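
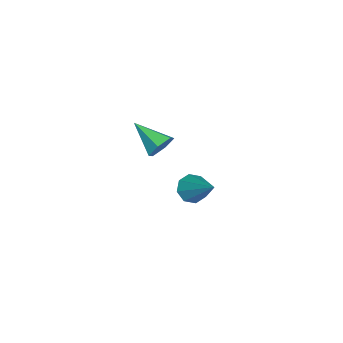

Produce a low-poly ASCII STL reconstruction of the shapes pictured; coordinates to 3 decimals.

solid 
facet normal -0.559 -0.534 -0.634
outer loop
vertex -2.099 2.032 -1.855
vertex -2.621 2.251 -1.579
vertex -2.257 2.439 -2.058
endloop
endfacet
facet normal 0.899 0.142 -0.415
outer loop
vertex -2.099 2.032 -1.855
vertex -2.257 2.439 -2.058
vertex -1.639 3.189 -0.461
endloop
endfacet
facet normal -0.560 -0.533 -0.635
outer loop
vertex -2.257 2.439 -2.058
vertex -2.621 2.251 -1.579
vertex -2.629 2.737 -1.98
endloop
endfacet
facet normal 0.466 0.718 -0.517
outer loop
vertex -2.257 2.439 -2.058
vertex -2.629 2.737 -1.98
vertex -1.639 3.189 -0.461
endloop
endfacet
facet normal -0.558 -0.534 -0.636
outer loop
vertex -2.629 2.737 -1.98
vertex -2.621 2.251 -1.579
vertex -2.996 2.749 -1.668
endloop
endfacet
facet normal -0.138 0.970 -0.199
outer loop
vertex -2.629 2.737 -1.98
vertex -2.996 2.749 -1.668
vertex -1.639 3.189 -0.461
endloop
endfacet
facet normal -0.558 -0.534 -0.636
outer loop
vertex -2.996 2.749 -1.668
vertex -2.621 2.251 -1.579
vertex -3.144 2.47 -1.304
endloop
endfacet
facet normal -0.556 0.753 0.351
outer loop
vertex -2.996 2.749 -1.668
vertex -3.144 2.47 -1.304
vertex -1.639 3.189 -0.461
endloop
endfacet
facet normal -0.558 -0.533 -0.637
outer loop
vertex -3.144 2.47 -1.304
vertex -2.621 2.251 -1.579
vertex -2.986 2.062 -1.101
endloop
endfacet
facet normal -0.548 0.193 0.814
outer loop
vertex -3.144 2.47 -1.304
vertex -2.986 2.062 -1.101
vertex -1.639 3.189 -0.461
endloop
endfacet
facet normal -0.557 -0.533 -0.636
outer loop
vertex -2.986 2.062 -1.101
vertex -2.621 2.251 -1.579
vertex -2.614 1.765 -1.178
endloop
endfacet
facet normal -0.116 -0.382 0.917
outer loop
vertex -2.986 2.062 -1.101
vertex -2.614 1.765 -1.178
vertex -1.639 3.189 -0.461
endloop
endfacet
facet normal -0.558 -0.533 -0.636
outer loop
vertex -2.614 1.765 -1.178
vertex -2.621 2.251 -1.579
vertex -2.246 1.752 -1.49
endloop
endfacet
facet normal 0.486 -0.635 0.600
outer loop
vertex -2.614 1.765 -1.178
vertex -2.246 1.752 -1.49
vertex -1.639 3.189 -0.461
endloop
endfacet
facet normal -0.559 -0.533 -0.634
outer loop
vertex -2.246 1.752 -1.49
vertex -2.621 2.251 -1.579
vertex -2.099 2.032 -1.855
endloop
endfacet
facet normal 0.908 -0.417 0.046
outer loop
vertex -2.246 1.752 -1.49
vertex -2.099 2.032 -1.855
vertex -1.639 3.189 -0.461
endloop
endfacet
facet normal 0.462 0.773 -0.434
outer loop
vertex 0.646 1.62 3.532
vertex 0.204 1.666 3.144
vertex 0.183 1.964 3.652
endloop
endfacet
facet normal 0.223 -0.040 0.974
outer loop
vertex 0.646 1.62 3.532
vertex 0.183 1.964 3.652
vertex -0.424 0.614 3.736
endloop
endfacet
facet normal 0.461 0.774 -0.435
outer loop
vertex 0.183 1.964 3.652
vertex 0.204 1.666 3.144
vertex -0.26 2.01 3.264
endloop
endfacet
facet normal -0.606 0.318 0.729
outer loop
vertex 0.183 1.964 3.652
vertex -0.26 2.01 3.264
vertex -0.424 0.614 3.736
endloop
endfacet
facet normal 0.460 0.773 -0.436
outer loop
vertex -0.26 2.01 3.264
vertex 0.204 1.666 3.144
vertex -0.239 1.711 2.756
endloop
endfacet
facet normal -0.992 0.086 -0.091
outer loop
vertex -0.26 2.01 3.264
vertex -0.239 1.711 2.756
vertex -0.424 0.614 3.736
endloop
endfacet
facet normal 0.460 0.773 -0.436
outer loop
vertex -0.239 1.711 2.756
vertex 0.204 1.666 3.144
vertex 0.225 1.367 2.636
endloop
endfacet
facet normal -0.547 -0.505 -0.668
outer loop
vertex -0.239 1.711 2.756
vertex 0.225 1.367 2.636
vertex -0.424 0.614 3.736
endloop
endfacet
facet normal 0.462 0.773 -0.436
outer loop
vertex 0.225 1.367 2.636
vertex 0.204 1.666 3.144
vertex 0.667 1.321 3.023
endloop
endfacet
facet normal 0.281 -0.861 -0.424
outer loop
vertex 0.225 1.367 2.636
vertex 0.667 1.321 3.023
vertex -0.424 0.614 3.736
endloop
endfacet
facet normal 0.462 0.773 -0.435
outer loop
vertex 0.667 1.321 3.023
vertex 0.204 1.666 3.144
vertex 0.646 1.62 3.532
endloop
endfacet
facet normal 0.668 -0.630 0.397
outer loop
vertex 0.667 1.321 3.023
vertex 0.646 1.62 3.532
vertex -0.424 0.614 3.736
endloop
endfacet

endsolid


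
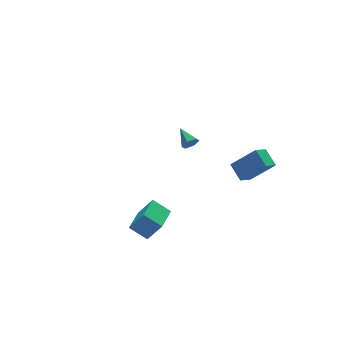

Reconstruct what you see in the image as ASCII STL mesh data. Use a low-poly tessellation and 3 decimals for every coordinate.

solid 
facet normal -0.724 -0.683 0.098
outer loop
vertex -2.293 -2.107 0.838
vertex -2.916 -1.627 -0.416
vertex -1.631 -2.899 0.205
endloop
endfacet
facet normal 0.421 -0.325 0.847
outer loop
vertex -0.524 -1.853 0.056
vertex -2.293 -2.107 0.838
vertex -1.631 -2.899 0.205
endloop
endfacet
facet normal -0.724 -0.683 0.097
outer loop
vertex -1.631 -2.899 0.205
vertex -2.916 -1.627 -0.416
vertex -2.254 -2.418 -1.048
endloop
endfacet
facet normal 0.547 -0.654 -0.523
outer loop
vertex -2.254 -2.418 -1.048
vertex -0.524 -1.853 0.056
vertex -1.631 -2.899 0.205
endloop
endfacet
facet normal -0.547 0.654 0.522
outer loop
vertex -2.293 -2.107 0.838
vertex -1.809 -0.581 -0.565
vertex -2.916 -1.627 -0.416
endloop
endfacet
facet normal 0.421 -0.324 0.847
outer loop
vertex -1.186 -1.062 0.688
vertex -2.293 -2.107 0.838
vertex -0.524 -1.853 0.056
endloop
endfacet
facet normal -0.547 0.654 0.523
outer loop
vertex -1.186 -1.062 0.688
vertex -1.809 -0.581 -0.565
vertex -2.293 -2.107 0.838
endloop
endfacet
facet normal -0.421 0.325 -0.847
outer loop
vertex -2.916 -1.627 -0.416
vertex -1.809 -0.581 -0.565
vertex -2.254 -2.418 -1.048
endloop
endfacet
facet normal 0.547 -0.654 -0.522
outer loop
vertex -1.147 -1.373 -1.198
vertex -0.524 -1.853 0.056
vertex -2.254 -2.418 -1.048
endloop
endfacet
facet normal -0.421 0.325 -0.847
outer loop
vertex -2.254 -2.418 -1.048
vertex -1.809 -0.581 -0.565
vertex -1.147 -1.373 -1.198
endloop
endfacet
facet normal 0.723 0.684 -0.098
outer loop
vertex -1.147 -1.373 -1.198
vertex -1.186 -1.062 0.688
vertex -0.524 -1.853 0.056
endloop
endfacet
facet normal 0.724 0.683 -0.098
outer loop
vertex -1.809 -0.581 -0.565
vertex -1.186 -1.062 0.688
vertex -1.147 -1.373 -1.198
endloop
endfacet
facet normal 0.010 -0.937 -0.350
outer loop
vertex 3.816 3.336 -0.507
vertex 3.506 3.17 -0.071
vertex 3.257 3.343 -0.541
endloop
endfacet
facet normal 0.054 0.663 -0.746
outer loop
vertex 3.816 3.336 -0.507
vertex 3.257 3.343 -0.541
vertex 3.494 4.35 0.371
endloop
endfacet
facet normal 0.010 -0.937 -0.350
outer loop
vertex 3.257 3.343 -0.541
vertex 3.506 3.17 -0.071
vertex 2.947 3.177 -0.105
endloop
endfacet
facet normal -0.781 0.510 -0.361
outer loop
vertex 3.257 3.343 -0.541
vertex 2.947 3.177 -0.105
vertex 3.494 4.35 0.371
endloop
endfacet
facet normal 0.010 -0.936 -0.351
outer loop
vertex 2.947 3.177 -0.105
vertex 3.506 3.17 -0.071
vertex 3.197 3.003 0.366
endloop
endfacet
facet normal -0.839 0.183 0.513
outer loop
vertex 2.947 3.177 -0.105
vertex 3.197 3.003 0.366
vertex 3.494 4.35 0.371
endloop
endfacet
facet normal 0.011 -0.937 -0.350
outer loop
vertex 3.197 3.003 0.366
vertex 3.506 3.17 -0.071
vertex 3.756 2.997 0.4
endloop
endfacet
facet normal -0.061 0.010 0.998
outer loop
vertex 3.197 3.003 0.366
vertex 3.756 2.997 0.4
vertex 3.494 4.35 0.371
endloop
endfacet
facet normal 0.010 -0.937 -0.349
outer loop
vertex 3.756 2.997 0.4
vertex 3.506 3.17 -0.071
vertex 4.065 3.163 -0.037
endloop
endfacet
facet normal 0.775 0.163 0.610
outer loop
vertex 3.756 2.997 0.4
vertex 4.065 3.163 -0.037
vertex 3.494 4.35 0.371
endloop
endfacet
facet normal 0.010 -0.937 -0.350
outer loop
vertex 4.065 3.163 -0.037
vertex 3.506 3.17 -0.071
vertex 3.816 3.336 -0.507
endloop
endfacet
facet normal 0.832 0.490 -0.261
outer loop
vertex 4.065 3.163 -0.037
vertex 3.816 3.336 -0.507
vertex 3.494 4.35 0.371
endloop
endfacet
facet normal -0.765 -0.315 0.562
outer loop
vertex 3.558 -4.638 4.461
vertex 3.534 -3.639 4.988
vertex 2.412 -4.024 3.245
endloop
endfacet
facet normal 0.021 -0.884 -0.466
outer loop
vertex 3.246 -3.681 2.632
vertex 3.558 -4.638 4.461
vertex 2.412 -4.024 3.245
endloop
endfacet
facet normal -0.765 -0.315 0.562
outer loop
vertex 2.412 -4.024 3.245
vertex 3.534 -3.639 4.988
vertex 2.388 -3.025 3.772
endloop
endfacet
facet normal -0.644 0.345 -0.683
outer loop
vertex 2.388 -3.025 3.772
vertex 3.246 -3.681 2.632
vertex 2.412 -4.024 3.245
endloop
endfacet
facet normal 0.644 -0.345 0.683
outer loop
vertex 3.558 -4.638 4.461
vertex 4.368 -3.296 4.375
vertex 3.534 -3.639 4.988
endloop
endfacet
facet normal 0.021 -0.884 -0.466
outer loop
vertex 4.392 -4.295 3.848
vertex 3.558 -4.638 4.461
vertex 3.246 -3.681 2.632
endloop
endfacet
facet normal 0.644 -0.345 0.683
outer loop
vertex 4.392 -4.295 3.848
vertex 4.368 -3.296 4.375
vertex 3.558 -4.638 4.461
endloop
endfacet
facet normal -0.021 0.884 0.466
outer loop
vertex 3.534 -3.639 4.988
vertex 4.368 -3.296 4.375
vertex 2.388 -3.025 3.772
endloop
endfacet
facet normal -0.644 0.345 -0.683
outer loop
vertex 3.222 -2.682 3.159
vertex 3.246 -3.681 2.632
vertex 2.388 -3.025 3.772
endloop
endfacet
facet normal -0.021 0.884 0.466
outer loop
vertex 2.388 -3.025 3.772
vertex 4.368 -3.296 4.375
vertex 3.222 -2.682 3.159
endloop
endfacet
facet normal 0.765 0.315 -0.562
outer loop
vertex 3.222 -2.682 3.159
vertex 4.392 -4.295 3.848
vertex 3.246 -3.681 2.632
endloop
endfacet
facet normal 0.765 0.315 -0.562
outer loop
vertex 4.368 -3.296 4.375
vertex 4.392 -4.295 3.848
vertex 3.222 -2.682 3.159
endloop
endfacet

endsolid


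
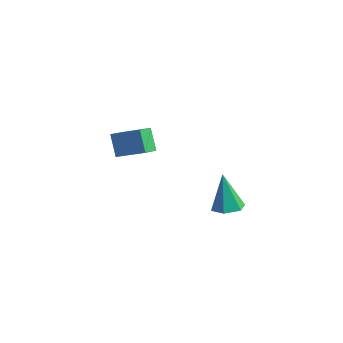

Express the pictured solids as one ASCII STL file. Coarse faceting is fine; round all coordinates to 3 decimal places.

solid 
facet normal -0.501 0.175 0.847
outer loop
vertex -3.219 -3.891 2.454
vertex -1.893 -3.319 3.12
vertex -3.413 -3.121 2.18
endloop
endfacet
facet normal -0.834 -0.359 -0.418
outer loop
vertex -2.787 -3.341 1.12
vertex -3.219 -3.891 2.454
vertex -3.413 -3.121 2.18
endloop
endfacet
facet normal -0.501 0.176 0.847
outer loop
vertex -3.413 -3.121 2.18
vertex -1.893 -3.319 3.12
vertex -2.087 -2.549 2.845
endloop
endfacet
facet normal -0.231 0.916 -0.327
outer loop
vertex -2.087 -2.549 2.845
vertex -2.787 -3.341 1.12
vertex -3.413 -3.121 2.18
endloop
endfacet
facet normal 0.231 -0.916 0.327
outer loop
vertex -3.219 -3.891 2.454
vertex -1.267 -3.539 2.06
vertex -1.893 -3.319 3.12
endloop
endfacet
facet normal -0.834 -0.360 -0.418
outer loop
vertex -2.593 -4.111 1.395
vertex -3.219 -3.891 2.454
vertex -2.787 -3.341 1.12
endloop
endfacet
facet normal 0.231 -0.916 0.327
outer loop
vertex -2.593 -4.111 1.395
vertex -1.267 -3.539 2.06
vertex -3.219 -3.891 2.454
endloop
endfacet
facet normal 0.834 0.359 0.418
outer loop
vertex -1.893 -3.319 3.12
vertex -1.267 -3.539 2.06
vertex -2.087 -2.549 2.845
endloop
endfacet
facet normal -0.231 0.916 -0.327
outer loop
vertex -1.461 -2.769 1.786
vertex -2.787 -3.341 1.12
vertex -2.087 -2.549 2.845
endloop
endfacet
facet normal 0.834 0.359 0.419
outer loop
vertex -2.087 -2.549 2.845
vertex -1.267 -3.539 2.06
vertex -1.461 -2.769 1.786
endloop
endfacet
facet normal 0.501 -0.176 -0.847
outer loop
vertex -1.461 -2.769 1.786
vertex -2.593 -4.111 1.395
vertex -2.787 -3.341 1.12
endloop
endfacet
facet normal 0.501 -0.175 -0.848
outer loop
vertex -1.267 -3.539 2.06
vertex -2.593 -4.111 1.395
vertex -1.461 -2.769 1.786
endloop
endfacet
facet normal 0.234 -0.035 -0.972
outer loop
vertex 3.428 -3.255 0.465
vertex 3.03 -2.643 0.347
vertex 3.748 -2.59 0.518
endloop
endfacet
facet normal 0.749 -0.402 0.527
outer loop
vertex 3.428 -3.255 0.465
vertex 3.748 -2.59 0.518
vertex 2.59 -2.577 2.173
endloop
endfacet
facet normal 0.234 -0.035 -0.972
outer loop
vertex 3.748 -2.59 0.518
vertex 3.03 -2.643 0.347
vertex 3.35 -1.977 0.4
endloop
endfacet
facet normal 0.691 0.541 0.479
outer loop
vertex 3.748 -2.59 0.518
vertex 3.35 -1.977 0.4
vertex 2.59 -2.577 2.173
endloop
endfacet
facet normal 0.234 -0.035 -0.972
outer loop
vertex 3.35 -1.977 0.4
vertex 3.03 -2.643 0.347
vertex 2.631 -2.03 0.229
endloop
endfacet
facet normal -0.134 0.955 0.266
outer loop
vertex 3.35 -1.977 0.4
vertex 2.631 -2.03 0.229
vertex 2.59 -2.577 2.173
endloop
endfacet
facet normal 0.234 -0.035 -0.972
outer loop
vertex 2.631 -2.03 0.229
vertex 3.03 -2.643 0.347
vertex 2.312 -2.696 0.176
endloop
endfacet
facet normal -0.900 0.423 0.100
outer loop
vertex 2.631 -2.03 0.229
vertex 2.312 -2.696 0.176
vertex 2.59 -2.577 2.173
endloop
endfacet
facet normal 0.234 -0.035 -0.972
outer loop
vertex 2.312 -2.696 0.176
vertex 3.03 -2.643 0.347
vertex 2.71 -3.308 0.294
endloop
endfacet
facet normal -0.842 -0.519 0.148
outer loop
vertex 2.312 -2.696 0.176
vertex 2.71 -3.308 0.294
vertex 2.59 -2.577 2.173
endloop
endfacet
facet normal 0.234 -0.035 -0.972
outer loop
vertex 2.71 -3.308 0.294
vertex 3.03 -2.643 0.347
vertex 3.428 -3.255 0.465
endloop
endfacet
facet normal -0.017 -0.932 0.362
outer loop
vertex 2.71 -3.308 0.294
vertex 3.428 -3.255 0.465
vertex 2.59 -2.577 2.173
endloop
endfacet

endsolid


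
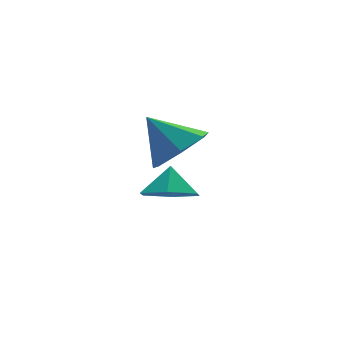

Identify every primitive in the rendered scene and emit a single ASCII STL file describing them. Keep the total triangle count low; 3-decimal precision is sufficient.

solid 
facet normal -0.281 -0.493 -0.824
outer loop
vertex -0.187 -0.712 -4.87
vertex -0.632 -1.386 -4.315
vertex -1.127 -0.597 -4.618
endloop
endfacet
facet normal 0.150 0.982 0.111
outer loop
vertex -0.187 -0.712 -4.87
vertex -1.127 -0.597 -4.618
vertex -0.328 -0.854 -3.425
endloop
endfacet
facet normal -0.281 -0.493 -0.824
outer loop
vertex -1.127 -0.597 -4.618
vertex -0.632 -1.386 -4.315
vertex -1.572 -1.271 -4.063
endloop
endfacet
facet normal -0.491 0.724 0.485
outer loop
vertex -1.127 -0.597 -4.618
vertex -1.572 -1.271 -4.063
vertex -0.328 -0.854 -3.425
endloop
endfacet
facet normal -0.281 -0.492 -0.824
outer loop
vertex -1.572 -1.271 -4.063
vertex -0.632 -1.386 -4.315
vertex -1.076 -2.061 -3.76
endloop
endfacet
facet normal -0.468 0.045 0.883
outer loop
vertex -1.572 -1.271 -4.063
vertex -1.076 -2.061 -3.76
vertex -0.328 -0.854 -3.425
endloop
endfacet
facet normal -0.280 -0.493 -0.824
outer loop
vertex -1.076 -2.061 -3.76
vertex -0.632 -1.386 -4.315
vertex -0.136 -2.175 -4.011
endloop
endfacet
facet normal 0.197 -0.374 0.907
outer loop
vertex -1.076 -2.061 -3.76
vertex -0.136 -2.175 -4.011
vertex -0.328 -0.854 -3.425
endloop
endfacet
facet normal -0.280 -0.493 -0.824
outer loop
vertex -0.136 -2.175 -4.011
vertex -0.632 -1.386 -4.315
vertex 0.309 -1.501 -4.566
endloop
endfacet
facet normal 0.838 -0.115 0.533
outer loop
vertex -0.136 -2.175 -4.011
vertex 0.309 -1.501 -4.566
vertex -0.328 -0.854 -3.425
endloop
endfacet
facet normal -0.280 -0.493 -0.824
outer loop
vertex 0.309 -1.501 -4.566
vertex -0.632 -1.386 -4.315
vertex -0.187 -0.712 -4.87
endloop
endfacet
facet normal 0.815 0.564 0.135
outer loop
vertex 0.309 -1.501 -4.566
vertex -0.187 -0.712 -4.87
vertex -0.328 -0.854 -3.425
endloop
endfacet
facet normal 0.411 -0.571 -0.711
outer loop
vertex -1.121 -4.349 -0.424
vertex -1.514 -3.73 -1.148
vertex -0.602 -3.665 -0.673
endloop
endfacet
facet normal 0.390 0.039 0.920
outer loop
vertex -1.121 -4.349 -0.424
vertex -0.602 -3.665 -0.673
vertex -2.146 -2.85 -0.052
endloop
endfacet
facet normal 0.411 -0.571 -0.711
outer loop
vertex -0.602 -3.665 -0.673
vertex -1.514 -3.73 -1.148
vertex -0.77 -3.03 -1.28
endloop
endfacet
facet normal 0.553 0.648 0.524
outer loop
vertex -0.602 -3.665 -0.673
vertex -0.77 -3.03 -1.28
vertex -2.146 -2.85 -0.052
endloop
endfacet
facet normal 0.411 -0.571 -0.711
outer loop
vertex -0.77 -3.03 -1.28
vertex -1.514 -3.73 -1.148
vertex -1.498 -2.922 -1.787
endloop
endfacet
facet normal 0.139 0.990 0.011
outer loop
vertex -0.77 -3.03 -1.28
vertex -1.498 -2.922 -1.787
vertex -2.146 -2.85 -0.052
endloop
endfacet
facet normal 0.410 -0.571 -0.712
outer loop
vertex -1.498 -2.922 -1.787
vertex -1.514 -3.73 -1.148
vertex -2.238 -3.422 -1.812
endloop
endfacet
facet normal -0.539 0.809 -0.235
outer loop
vertex -1.498 -2.922 -1.787
vertex -2.238 -3.422 -1.812
vertex -2.146 -2.85 -0.052
endloop
endfacet
facet normal 0.409 -0.571 -0.711
outer loop
vertex -2.238 -3.422 -1.812
vertex -1.514 -3.73 -1.148
vertex -2.434 -4.154 -1.337
endloop
endfacet
facet normal -0.970 0.242 -0.028
outer loop
vertex -2.238 -3.422 -1.812
vertex -2.434 -4.154 -1.337
vertex -2.146 -2.85 -0.052
endloop
endfacet
facet normal 0.410 -0.572 -0.711
outer loop
vertex -2.434 -4.154 -1.337
vertex -1.514 -3.73 -1.148
vertex -1.936 -4.566 -0.719
endloop
endfacet
facet normal -0.830 -0.287 0.478
outer loop
vertex -2.434 -4.154 -1.337
vertex -1.936 -4.566 -0.719
vertex -2.146 -2.85 -0.052
endloop
endfacet
facet normal 0.410 -0.572 -0.711
outer loop
vertex -1.936 -4.566 -0.719
vertex -1.514 -3.73 -1.148
vertex -1.121 -4.349 -0.424
endloop
endfacet
facet normal -0.225 -0.377 0.899
outer loop
vertex -1.936 -4.566 -0.719
vertex -1.121 -4.349 -0.424
vertex -2.146 -2.85 -0.052
endloop
endfacet

endsolid


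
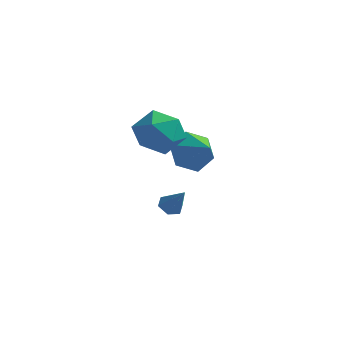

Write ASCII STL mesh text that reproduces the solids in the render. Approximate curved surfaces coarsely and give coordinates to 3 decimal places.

solid 
facet normal -0.984 0.039 -0.173
outer loop
vertex 1.904 -3.241 1.109
vertex 1.688 -3.564 2.265
vertex 1.787 -2.385 1.969
endloop
endfacet
facet normal -0.634 0.503 -0.587
outer loop
vertex 1.904 -3.241 1.109
vertex 1.787 -2.385 1.969
vertex 2.656 -2.281 1.119
endloop
endfacet
facet normal -0.162 0.137 -0.977
outer loop
vertex 1.904 -3.241 1.109
vertex 2.656 -2.281 1.119
vertex 3.093 -3.396 0.89
endloop
endfacet
facet normal -0.220 -0.552 -0.804
outer loop
vertex 1.904 -3.241 1.109
vertex 3.093 -3.396 0.89
vertex 2.495 -4.189 1.598
endloop
endfacet
facet normal -0.728 -0.613 -0.307
outer loop
vertex 1.904 -3.241 1.109
vertex 2.495 -4.189 1.598
vertex 1.688 -3.564 2.265
endloop
endfacet
facet normal -0.272 0.949 -0.162
outer loop
vertex 2.656 -2.281 1.119
vertex 1.787 -2.385 1.969
vertex 2.905 -2.011 2.282
endloop
endfacet
facet normal -0.838 0.198 0.508
outer loop
vertex 1.787 -2.385 1.969
vertex 1.688 -3.564 2.265
vertex 2.307 -2.804 2.99
endloop
endfacet
facet normal -0.425 -0.858 0.290
outer loop
vertex 1.688 -3.564 2.265
vertex 2.495 -4.189 1.598
vertex 2.744 -3.919 2.761
endloop
endfacet
facet normal 0.398 -0.760 -0.514
outer loop
vertex 2.495 -4.189 1.598
vertex 3.093 -3.396 0.89
vertex 3.613 -3.815 1.911
endloop
endfacet
facet normal 0.493 0.356 -0.794
outer loop
vertex 3.093 -3.396 0.89
vertex 2.656 -2.281 1.119
vertex 3.712 -2.636 1.615
endloop
endfacet
facet normal 0.220 0.552 0.804
outer loop
vertex 3.496 -2.959 2.771
vertex 2.905 -2.011 2.282
vertex 2.307 -2.804 2.99
endloop
endfacet
facet normal 0.162 -0.137 0.977
outer loop
vertex 3.496 -2.959 2.771
vertex 2.307 -2.804 2.99
vertex 2.744 -3.919 2.761
endloop
endfacet
facet normal 0.634 -0.503 0.587
outer loop
vertex 3.496 -2.959 2.771
vertex 2.744 -3.919 2.761
vertex 3.613 -3.815 1.911
endloop
endfacet
facet normal 0.984 -0.039 0.173
outer loop
vertex 3.496 -2.959 2.771
vertex 3.613 -3.815 1.911
vertex 3.712 -2.636 1.615
endloop
endfacet
facet normal 0.728 0.613 0.307
outer loop
vertex 3.496 -2.959 2.771
vertex 3.712 -2.636 1.615
vertex 2.905 -2.011 2.282
endloop
endfacet
facet normal -0.398 0.760 0.514
outer loop
vertex 2.307 -2.804 2.99
vertex 2.905 -2.011 2.282
vertex 1.787 -2.385 1.969
endloop
endfacet
facet normal -0.493 -0.356 0.794
outer loop
vertex 2.744 -3.919 2.761
vertex 2.307 -2.804 2.99
vertex 1.688 -3.564 2.265
endloop
endfacet
facet normal 0.272 -0.949 0.162
outer loop
vertex 3.613 -3.815 1.911
vertex 2.744 -3.919 2.761
vertex 2.495 -4.189 1.598
endloop
endfacet
facet normal 0.838 -0.198 -0.508
outer loop
vertex 3.712 -2.636 1.615
vertex 3.613 -3.815 1.911
vertex 3.093 -3.396 0.89
endloop
endfacet
facet normal 0.425 0.858 -0.290
outer loop
vertex 2.905 -2.011 2.282
vertex 3.712 -2.636 1.615
vertex 2.656 -2.281 1.119
endloop
endfacet
facet normal -0.712 0.479 -0.514
outer loop
vertex 3.734 -1.468 -0.943
vertex 3.308 -1.109 -0.018
vertex 4.065 -0.529 -0.526
endloop
endfacet
facet normal 0.909 -0.147 -0.391
outer loop
vertex 3.734 -1.468 -0.943
vertex 4.065 -0.529 -0.526
vertex 4.412 -1.851 0.778
endloop
endfacet
facet normal -0.712 0.480 -0.513
outer loop
vertex 4.065 -0.529 -0.526
vertex 3.308 -1.109 -0.018
vertex 3.64 -0.169 0.4
endloop
endfacet
facet normal 0.866 0.448 0.223
outer loop
vertex 4.065 -0.529 -0.526
vertex 3.64 -0.169 0.4
vertex 4.412 -1.851 0.778
endloop
endfacet
facet normal -0.711 0.480 -0.514
outer loop
vertex 3.64 -0.169 0.4
vertex 3.308 -1.109 -0.018
vertex 2.883 -0.749 0.907
endloop
endfacet
facet normal 0.324 0.347 0.880
outer loop
vertex 3.64 -0.169 0.4
vertex 2.883 -0.749 0.907
vertex 4.412 -1.851 0.778
endloop
endfacet
facet normal -0.712 0.479 -0.514
outer loop
vertex 2.883 -0.749 0.907
vertex 3.308 -1.109 -0.018
vertex 2.552 -1.688 0.49
endloop
endfacet
facet normal -0.173 -0.348 0.921
outer loop
vertex 2.883 -0.749 0.907
vertex 2.552 -1.688 0.49
vertex 4.412 -1.851 0.778
endloop
endfacet
facet normal -0.712 0.479 -0.514
outer loop
vertex 2.552 -1.688 0.49
vertex 3.308 -1.109 -0.018
vertex 2.977 -2.048 -0.435
endloop
endfacet
facet normal -0.130 -0.943 0.307
outer loop
vertex 2.552 -1.688 0.49
vertex 2.977 -2.048 -0.435
vertex 4.412 -1.851 0.778
endloop
endfacet
facet normal -0.712 0.479 -0.514
outer loop
vertex 2.977 -2.048 -0.435
vertex 3.308 -1.109 -0.018
vertex 3.734 -1.468 -0.943
endloop
endfacet
facet normal 0.411 -0.842 -0.349
outer loop
vertex 2.977 -2.048 -0.435
vertex 3.734 -1.468 -0.943
vertex 4.412 -1.851 0.778
endloop
endfacet
facet normal -0.559 0.204 -0.804
outer loop
vertex 2.765 -1.096 -3.896
vertex 2.288 -1.007 -3.542
vertex 2.651 -0.549 -3.678
endloop
endfacet
facet normal 0.951 0.263 -0.162
outer loop
vertex 2.765 -1.096 -3.896
vertex 2.651 -0.549 -3.678
vertex 3.072 -1.293 -2.418
endloop
endfacet
facet normal -0.559 0.204 -0.804
outer loop
vertex 2.651 -0.549 -3.678
vertex 2.288 -1.007 -3.542
vertex 2.174 -0.46 -3.324
endloop
endfacet
facet normal 0.419 0.836 0.354
outer loop
vertex 2.651 -0.549 -3.678
vertex 2.174 -0.46 -3.324
vertex 3.072 -1.293 -2.418
endloop
endfacet
facet normal -0.559 0.204 -0.804
outer loop
vertex 2.174 -0.46 -3.324
vertex 2.288 -1.007 -3.542
vertex 1.812 -0.919 -3.189
endloop
endfacet
facet normal -0.339 0.501 0.796
outer loop
vertex 2.174 -0.46 -3.324
vertex 1.812 -0.919 -3.189
vertex 3.072 -1.293 -2.418
endloop
endfacet
facet normal -0.559 0.204 -0.804
outer loop
vertex 1.812 -0.919 -3.189
vertex 2.288 -1.007 -3.542
vertex 1.926 -1.466 -3.407
endloop
endfacet
facet normal -0.562 -0.405 0.722
outer loop
vertex 1.812 -0.919 -3.189
vertex 1.926 -1.466 -3.407
vertex 3.072 -1.293 -2.418
endloop
endfacet
facet normal -0.559 0.204 -0.804
outer loop
vertex 1.926 -1.466 -3.407
vertex 2.288 -1.007 -3.542
vertex 2.403 -1.555 -3.761
endloop
endfacet
facet normal -0.030 -0.978 0.206
outer loop
vertex 1.926 -1.466 -3.407
vertex 2.403 -1.555 -3.761
vertex 3.072 -1.293 -2.418
endloop
endfacet
facet normal -0.559 0.204 -0.804
outer loop
vertex 2.403 -1.555 -3.761
vertex 2.288 -1.007 -3.542
vertex 2.765 -1.096 -3.896
endloop
endfacet
facet normal 0.728 -0.644 -0.237
outer loop
vertex 2.403 -1.555 -3.761
vertex 2.765 -1.096 -3.896
vertex 3.072 -1.293 -2.418
endloop
endfacet

endsolid


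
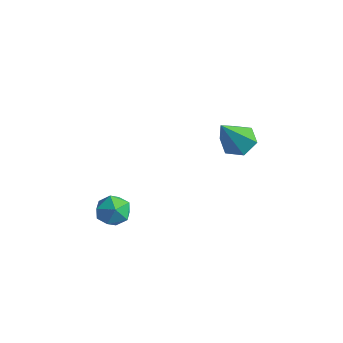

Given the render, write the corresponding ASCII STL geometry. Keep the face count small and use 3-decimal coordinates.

solid 
facet normal -0.056 0.574 -0.817
outer loop
vertex 1.331 1.246 -0.892
vertex 0.623 0.999 -1.017
vertex 0.74 1.617 -0.591
endloop
endfacet
facet normal 0.613 0.450 0.649
outer loop
vertex 1.331 1.246 -0.892
vertex 0.74 1.617 -0.591
vertex 0.737 -0.179 0.657
endloop
endfacet
facet normal -0.056 0.574 -0.817
outer loop
vertex 0.74 1.617 -0.591
vertex 0.623 0.999 -1.017
vertex 0.032 1.37 -0.716
endloop
endfacet
facet normal -0.325 0.540 0.776
outer loop
vertex 0.74 1.617 -0.591
vertex 0.032 1.37 -0.716
vertex 0.737 -0.179 0.657
endloop
endfacet
facet normal -0.055 0.575 -0.817
outer loop
vertex 0.032 1.37 -0.716
vertex 0.623 0.999 -1.017
vertex -0.085 0.752 -1.143
endloop
endfacet
facet normal -0.922 -0.086 0.377
outer loop
vertex 0.032 1.37 -0.716
vertex -0.085 0.752 -1.143
vertex 0.737 -0.179 0.657
endloop
endfacet
facet normal -0.055 0.575 -0.817
outer loop
vertex -0.085 0.752 -1.143
vertex 0.623 0.999 -1.017
vertex 0.506 0.381 -1.444
endloop
endfacet
facet normal -0.579 -0.801 -0.150
outer loop
vertex -0.085 0.752 -1.143
vertex 0.506 0.381 -1.444
vertex 0.737 -0.179 0.657
endloop
endfacet
facet normal -0.055 0.575 -0.817
outer loop
vertex 0.506 0.381 -1.444
vertex 0.623 0.999 -1.017
vertex 1.214 0.628 -1.318
endloop
endfacet
facet normal 0.360 -0.891 -0.277
outer loop
vertex 0.506 0.381 -1.444
vertex 1.214 0.628 -1.318
vertex 0.737 -0.179 0.657
endloop
endfacet
facet normal -0.056 0.574 -0.817
outer loop
vertex 1.214 0.628 -1.318
vertex 0.623 0.999 -1.017
vertex 1.331 1.246 -0.892
endloop
endfacet
facet normal 0.956 -0.265 0.122
outer loop
vertex 1.214 0.628 -1.318
vertex 1.331 1.246 -0.892
vertex 0.737 -0.179 0.657
endloop
endfacet
facet normal 0.351 0.133 0.927
outer loop
vertex -0.781 -3.497 -2.58
vertex -1.391 -3.866 -2.296
vertex -0.757 -4.257 -2.48
endloop
endfacet
facet normal 0.886 0.088 0.456
outer loop
vertex -0.781 -3.497 -2.58
vertex -0.757 -4.257 -2.48
vertex -0.461 -3.944 -3.115
endloop
endfacet
facet normal 0.796 0.604 -0.028
outer loop
vertex -0.781 -3.497 -2.58
vertex -0.461 -3.944 -3.115
vertex -0.912 -3.359 -3.323
endloop
endfacet
facet normal 0.207 0.968 0.143
outer loop
vertex -0.781 -3.497 -2.58
vertex -0.912 -3.359 -3.323
vertex -1.487 -3.311 -2.817
endloop
endfacet
facet normal -0.068 0.677 0.733
outer loop
vertex -0.781 -3.497 -2.58
vertex -1.487 -3.311 -2.817
vertex -1.391 -3.866 -2.296
endloop
endfacet
facet normal 0.832 -0.541 0.121
outer loop
vertex -0.461 -3.944 -3.115
vertex -0.757 -4.257 -2.48
vertex -0.873 -4.589 -3.163
endloop
endfacet
facet normal -0.033 -0.469 0.882
outer loop
vertex -0.757 -4.257 -2.48
vertex -1.391 -3.866 -2.296
vertex -1.448 -4.541 -2.657
endloop
endfacet
facet normal -0.711 0.412 0.570
outer loop
vertex -1.391 -3.866 -2.296
vertex -1.487 -3.311 -2.817
vertex -1.899 -3.956 -2.865
endloop
endfacet
facet normal -0.265 0.884 -0.385
outer loop
vertex -1.487 -3.311 -2.817
vertex -0.912 -3.359 -3.323
vertex -1.603 -3.643 -3.5
endloop
endfacet
facet normal 0.689 0.296 -0.662
outer loop
vertex -0.912 -3.359 -3.323
vertex -0.461 -3.944 -3.115
vertex -0.969 -4.034 -3.684
endloop
endfacet
facet normal -0.207 -0.968 -0.143
outer loop
vertex -1.579 -4.403 -3.4
vertex -0.873 -4.589 -3.163
vertex -1.448 -4.541 -2.657
endloop
endfacet
facet normal -0.796 -0.604 0.028
outer loop
vertex -1.579 -4.403 -3.4
vertex -1.448 -4.541 -2.657
vertex -1.899 -3.956 -2.865
endloop
endfacet
facet normal -0.886 -0.088 -0.456
outer loop
vertex -1.579 -4.403 -3.4
vertex -1.899 -3.956 -2.865
vertex -1.603 -3.643 -3.5
endloop
endfacet
facet normal -0.351 -0.133 -0.927
outer loop
vertex -1.579 -4.403 -3.4
vertex -1.603 -3.643 -3.5
vertex -0.969 -4.034 -3.684
endloop
endfacet
facet normal 0.068 -0.677 -0.733
outer loop
vertex -1.579 -4.403 -3.4
vertex -0.969 -4.034 -3.684
vertex -0.873 -4.589 -3.163
endloop
endfacet
facet normal 0.265 -0.884 0.385
outer loop
vertex -1.448 -4.541 -2.657
vertex -0.873 -4.589 -3.163
vertex -0.757 -4.257 -2.48
endloop
endfacet
facet normal -0.689 -0.296 0.662
outer loop
vertex -1.899 -3.956 -2.865
vertex -1.448 -4.541 -2.657
vertex -1.391 -3.866 -2.296
endloop
endfacet
facet normal -0.832 0.541 -0.121
outer loop
vertex -1.603 -3.643 -3.5
vertex -1.899 -3.956 -2.865
vertex -1.487 -3.311 -2.817
endloop
endfacet
facet normal 0.033 0.469 -0.882
outer loop
vertex -0.969 -4.034 -3.684
vertex -1.603 -3.643 -3.5
vertex -0.912 -3.359 -3.323
endloop
endfacet
facet normal 0.711 -0.412 -0.570
outer loop
vertex -0.873 -4.589 -3.163
vertex -0.969 -4.034 -3.684
vertex -0.461 -3.944 -3.115
endloop
endfacet

endsolid


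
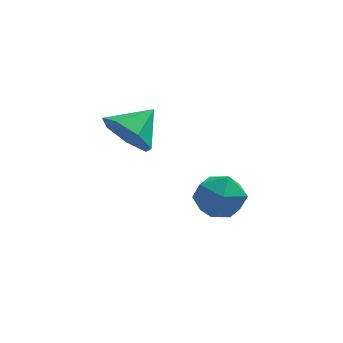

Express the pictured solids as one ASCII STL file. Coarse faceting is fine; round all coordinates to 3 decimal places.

solid 
facet normal -0.601 -0.610 -0.516
outer loop
vertex -1.074 2.692 -0.746
vertex -1.694 2.59 0.096
vertex -1.75 3.299 -0.676
endloop
endfacet
facet normal 0.582 0.696 -0.421
outer loop
vertex -1.074 2.692 -0.746
vertex -1.75 3.299 -0.676
vertex -0.846 3.45 0.824
endloop
endfacet
facet normal -0.601 -0.610 -0.517
outer loop
vertex -1.75 3.299 -0.676
vertex -1.694 2.59 0.096
vertex -2.384 3.372 -0.025
endloop
endfacet
facet normal 0.007 0.995 -0.104
outer loop
vertex -1.75 3.299 -0.676
vertex -2.384 3.372 -0.025
vertex -0.846 3.45 0.824
endloop
endfacet
facet normal -0.601 -0.610 -0.516
outer loop
vertex -2.384 3.372 -0.025
vertex -1.694 2.59 0.096
vertex -2.497 2.856 0.717
endloop
endfacet
facet normal -0.321 0.800 0.507
outer loop
vertex -2.384 3.372 -0.025
vertex -2.497 2.856 0.717
vertex -0.846 3.45 0.824
endloop
endfacet
facet normal -0.601 -0.609 -0.517
outer loop
vertex -2.497 2.856 0.717
vertex -1.694 2.59 0.096
vertex -2.006 2.139 0.991
endloop
endfacet
facet normal -0.155 0.258 0.954
outer loop
vertex -2.497 2.856 0.717
vertex -2.006 2.139 0.991
vertex -0.846 3.45 0.824
endloop
endfacet
facet normal -0.600 -0.610 -0.517
outer loop
vertex -2.006 2.139 0.991
vertex -1.694 2.59 0.096
vertex -1.279 1.762 0.592
endloop
endfacet
facet normal 0.379 -0.221 0.899
outer loop
vertex -2.006 2.139 0.991
vertex -1.279 1.762 0.592
vertex -0.846 3.45 0.824
endloop
endfacet
facet normal -0.601 -0.610 -0.516
outer loop
vertex -1.279 1.762 0.592
vertex -1.694 2.59 0.096
vertex -0.865 2.008 -0.182
endloop
endfacet
facet normal 0.881 -0.279 0.383
outer loop
vertex -1.279 1.762 0.592
vertex -0.865 2.008 -0.182
vertex -0.846 3.45 0.824
endloop
endfacet
facet normal -0.601 -0.610 -0.517
outer loop
vertex -0.865 2.008 -0.182
vertex -1.694 2.59 0.096
vertex -1.074 2.692 -0.746
endloop
endfacet
facet normal 0.971 0.129 -0.203
outer loop
vertex -0.865 2.008 -0.182
vertex -1.074 2.692 -0.746
vertex -0.846 3.45 0.824
endloop
endfacet
facet normal -0.832 0.377 0.407
outer loop
vertex 0.402 4.08 -3.795
vertex 0.646 3.637 -2.885
vertex 0.977 4.6 -3.1
endloop
endfacet
facet normal -0.589 0.801 -0.112
outer loop
vertex 0.402 4.08 -3.795
vertex 0.977 4.6 -3.1
vertex 1.222 4.639 -4.111
endloop
endfacet
facet normal -0.561 0.418 -0.715
outer loop
vertex 0.402 4.08 -3.795
vertex 1.222 4.639 -4.111
vertex 1.043 3.699 -4.521
endloop
endfacet
facet normal -0.787 -0.242 -0.568
outer loop
vertex 0.402 4.08 -3.795
vertex 1.043 3.699 -4.521
vertex 0.687 3.08 -3.764
endloop
endfacet
facet normal -0.955 -0.268 0.125
outer loop
vertex 0.402 4.08 -3.795
vertex 0.687 3.08 -3.764
vertex 0.646 3.637 -2.885
endloop
endfacet
facet normal 0.077 0.995 0.057
outer loop
vertex 1.222 4.639 -4.111
vertex 0.977 4.6 -3.1
vertex 1.973 4.54 -3.396
endloop
endfacet
facet normal -0.318 0.309 0.896
outer loop
vertex 0.977 4.6 -3.1
vertex 0.646 3.637 -2.885
vertex 1.617 3.921 -2.639
endloop
endfacet
facet normal -0.517 -0.734 0.441
outer loop
vertex 0.646 3.637 -2.885
vertex 0.687 3.08 -3.764
vertex 1.438 2.981 -3.049
endloop
endfacet
facet normal -0.244 -0.691 -0.680
outer loop
vertex 0.687 3.08 -3.764
vertex 1.043 3.699 -4.521
vertex 1.683 3.02 -4.06
endloop
endfacet
facet normal 0.122 0.377 -0.918
outer loop
vertex 1.043 3.699 -4.521
vertex 1.222 4.639 -4.111
vertex 2.014 3.983 -4.275
endloop
endfacet
facet normal 0.787 0.242 0.568
outer loop
vertex 2.258 3.54 -3.365
vertex 1.973 4.54 -3.396
vertex 1.617 3.921 -2.639
endloop
endfacet
facet normal 0.561 -0.418 0.715
outer loop
vertex 2.258 3.54 -3.365
vertex 1.617 3.921 -2.639
vertex 1.438 2.981 -3.049
endloop
endfacet
facet normal 0.589 -0.801 0.112
outer loop
vertex 2.258 3.54 -3.365
vertex 1.438 2.981 -3.049
vertex 1.683 3.02 -4.06
endloop
endfacet
facet normal 0.832 -0.377 -0.407
outer loop
vertex 2.258 3.54 -3.365
vertex 1.683 3.02 -4.06
vertex 2.014 3.983 -4.275
endloop
endfacet
facet normal 0.955 0.268 -0.125
outer loop
vertex 2.258 3.54 -3.365
vertex 2.014 3.983 -4.275
vertex 1.973 4.54 -3.396
endloop
endfacet
facet normal 0.244 0.691 0.680
outer loop
vertex 1.617 3.921 -2.639
vertex 1.973 4.54 -3.396
vertex 0.977 4.6 -3.1
endloop
endfacet
facet normal -0.122 -0.377 0.918
outer loop
vertex 1.438 2.981 -3.049
vertex 1.617 3.921 -2.639
vertex 0.646 3.637 -2.885
endloop
endfacet
facet normal -0.077 -0.995 -0.057
outer loop
vertex 1.683 3.02 -4.06
vertex 1.438 2.981 -3.049
vertex 0.687 3.08 -3.764
endloop
endfacet
facet normal 0.318 -0.309 -0.896
outer loop
vertex 2.014 3.983 -4.275
vertex 1.683 3.02 -4.06
vertex 1.043 3.699 -4.521
endloop
endfacet
facet normal 0.517 0.734 -0.441
outer loop
vertex 1.973 4.54 -3.396
vertex 2.014 3.983 -4.275
vertex 1.222 4.639 -4.111
endloop
endfacet

endsolid


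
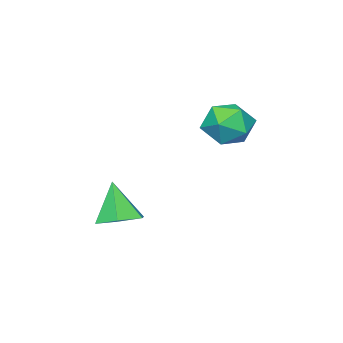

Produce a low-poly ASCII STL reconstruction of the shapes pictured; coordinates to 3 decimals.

solid 
facet normal 0.181 0.364 -0.914
outer loop
vertex 3.986 0.836 -2.789
vertex 3.395 0.371 -3.091
vertex 3.227 1.118 -2.827
endloop
endfacet
facet normal 0.195 0.627 0.754
outer loop
vertex 3.986 0.836 -2.789
vertex 3.227 1.118 -2.827
vertex 3.125 -0.171 -1.729
endloop
endfacet
facet normal 0.181 0.364 -0.914
outer loop
vertex 3.227 1.118 -2.827
vertex 3.395 0.371 -3.091
vertex 2.637 0.653 -3.129
endloop
endfacet
facet normal -0.675 0.509 0.535
outer loop
vertex 3.227 1.118 -2.827
vertex 2.637 0.653 -3.129
vertex 3.125 -0.171 -1.729
endloop
endfacet
facet normal 0.181 0.364 -0.914
outer loop
vertex 2.637 0.653 -3.129
vertex 3.395 0.371 -3.091
vertex 2.805 -0.094 -3.393
endloop
endfacet
facet normal -0.947 -0.273 0.169
outer loop
vertex 2.637 0.653 -3.129
vertex 2.805 -0.094 -3.393
vertex 3.125 -0.171 -1.729
endloop
endfacet
facet normal 0.181 0.363 -0.914
outer loop
vertex 2.805 -0.094 -3.393
vertex 3.395 0.371 -3.091
vertex 3.563 -0.377 -3.355
endloop
endfacet
facet normal -0.351 -0.936 0.024
outer loop
vertex 2.805 -0.094 -3.393
vertex 3.563 -0.377 -3.355
vertex 3.125 -0.171 -1.729
endloop
endfacet
facet normal 0.181 0.363 -0.914
outer loop
vertex 3.563 -0.377 -3.355
vertex 3.395 0.371 -3.091
vertex 4.153 0.088 -3.053
endloop
endfacet
facet normal 0.520 -0.818 0.244
outer loop
vertex 3.563 -0.377 -3.355
vertex 4.153 0.088 -3.053
vertex 3.125 -0.171 -1.729
endloop
endfacet
facet normal 0.181 0.363 -0.914
outer loop
vertex 4.153 0.088 -3.053
vertex 3.395 0.371 -3.091
vertex 3.986 0.836 -2.789
endloop
endfacet
facet normal 0.793 -0.038 0.608
outer loop
vertex 4.153 0.088 -3.053
vertex 3.986 0.836 -2.789
vertex 3.125 -0.171 -1.729
endloop
endfacet
facet normal -0.139 -0.049 0.989
outer loop
vertex -0.091 2.14 0.901
vertex -0.686 1.441 0.783
vertex 0.215 1.267 0.901
endloop
endfacet
facet normal 0.518 0.182 0.836
outer loop
vertex -0.091 2.14 0.901
vertex 0.215 1.267 0.901
vertex 0.694 1.925 0.461
endloop
endfacet
facet normal 0.458 0.773 0.439
outer loop
vertex -0.091 2.14 0.901
vertex 0.694 1.925 0.461
vertex 0.088 2.506 0.07
endloop
endfacet
facet normal -0.236 0.907 0.349
outer loop
vertex -0.091 2.14 0.901
vertex 0.088 2.506 0.07
vertex -0.764 2.207 0.27
endloop
endfacet
facet normal -0.606 0.399 0.688
outer loop
vertex -0.091 2.14 0.901
vertex -0.764 2.207 0.27
vertex -0.686 1.441 0.783
endloop
endfacet
facet normal 0.840 -0.318 0.440
outer loop
vertex 0.694 1.925 0.461
vertex 0.215 1.267 0.901
vertex 0.584 1.093 0.07
endloop
endfacet
facet normal -0.223 -0.690 0.688
outer loop
vertex 0.215 1.267 0.901
vertex -0.686 1.441 0.783
vertex -0.268 0.794 0.27
endloop
endfacet
facet normal -0.979 0.035 0.201
outer loop
vertex -0.686 1.441 0.783
vertex -0.764 2.207 0.27
vertex -0.874 1.375 -0.121
endloop
endfacet
facet normal -0.382 0.856 -0.349
outer loop
vertex -0.764 2.207 0.27
vertex 0.088 2.506 0.07
vertex -0.395 2.033 -0.561
endloop
endfacet
facet normal 0.742 0.639 -0.201
outer loop
vertex 0.088 2.506 0.07
vertex 0.694 1.925 0.461
vertex 0.506 1.859 -0.443
endloop
endfacet
facet normal 0.236 -0.907 -0.349
outer loop
vertex -0.089 1.16 -0.561
vertex 0.584 1.093 0.07
vertex -0.268 0.794 0.27
endloop
endfacet
facet normal -0.458 -0.773 -0.439
outer loop
vertex -0.089 1.16 -0.561
vertex -0.268 0.794 0.27
vertex -0.874 1.375 -0.121
endloop
endfacet
facet normal -0.518 -0.182 -0.836
outer loop
vertex -0.089 1.16 -0.561
vertex -0.874 1.375 -0.121
vertex -0.395 2.033 -0.561
endloop
endfacet
facet normal 0.139 0.049 -0.989
outer loop
vertex -0.089 1.16 -0.561
vertex -0.395 2.033 -0.561
vertex 0.506 1.859 -0.443
endloop
endfacet
facet normal 0.606 -0.399 -0.688
outer loop
vertex -0.089 1.16 -0.561
vertex 0.506 1.859 -0.443
vertex 0.584 1.093 0.07
endloop
endfacet
facet normal 0.382 -0.856 0.349
outer loop
vertex -0.268 0.794 0.27
vertex 0.584 1.093 0.07
vertex 0.215 1.267 0.901
endloop
endfacet
facet normal -0.742 -0.639 0.201
outer loop
vertex -0.874 1.375 -0.121
vertex -0.268 0.794 0.27
vertex -0.686 1.441 0.783
endloop
endfacet
facet normal -0.840 0.318 -0.440
outer loop
vertex -0.395 2.033 -0.561
vertex -0.874 1.375 -0.121
vertex -0.764 2.207 0.27
endloop
endfacet
facet normal 0.223 0.690 -0.688
outer loop
vertex 0.506 1.859 -0.443
vertex -0.395 2.033 -0.561
vertex 0.088 2.506 0.07
endloop
endfacet
facet normal 0.979 -0.035 -0.201
outer loop
vertex 0.584 1.093 0.07
vertex 0.506 1.859 -0.443
vertex 0.694 1.925 0.461
endloop
endfacet

endsolid


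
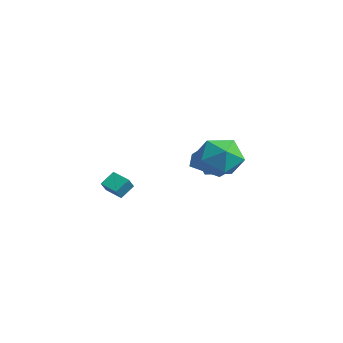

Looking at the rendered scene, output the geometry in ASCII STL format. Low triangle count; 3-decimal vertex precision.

solid 
facet normal -0.905 -0.325 0.274
outer loop
vertex -3.066 -1.685 -0.165
vertex -3.398 -1.258 -0.755
vertex -2.986 -2.357 -0.696
endloop
endfacet
facet normal 0.414 -0.534 0.738
outer loop
vertex -2.162 -2.062 -0.945
vertex -3.066 -1.685 -0.165
vertex -2.986 -2.357 -0.696
endloop
endfacet
facet normal -0.905 -0.325 0.275
outer loop
vertex -2.986 -2.357 -0.696
vertex -3.398 -1.258 -0.755
vertex -3.318 -1.93 -1.285
endloop
endfacet
facet normal 0.093 -0.781 -0.618
outer loop
vertex -3.318 -1.93 -1.285
vertex -2.162 -2.062 -0.945
vertex -2.986 -2.357 -0.696
endloop
endfacet
facet normal -0.093 0.781 0.618
outer loop
vertex -3.066 -1.685 -0.165
vertex -2.574 -0.963 -1.004
vertex -3.398 -1.258 -0.755
endloop
endfacet
facet normal 0.415 -0.533 0.738
outer loop
vertex -2.242 -1.39 -0.415
vertex -3.066 -1.685 -0.165
vertex -2.162 -2.062 -0.945
endloop
endfacet
facet normal -0.092 0.781 0.618
outer loop
vertex -2.242 -1.39 -0.415
vertex -2.574 -0.963 -1.004
vertex -3.066 -1.685 -0.165
endloop
endfacet
facet normal -0.414 0.533 -0.738
outer loop
vertex -3.398 -1.258 -0.755
vertex -2.574 -0.963 -1.004
vertex -3.318 -1.93 -1.285
endloop
endfacet
facet normal 0.092 -0.781 -0.617
outer loop
vertex -2.494 -1.635 -1.535
vertex -2.162 -2.062 -0.945
vertex -3.318 -1.93 -1.285
endloop
endfacet
facet normal -0.415 0.533 -0.737
outer loop
vertex -3.318 -1.93 -1.285
vertex -2.574 -0.963 -1.004
vertex -2.494 -1.635 -1.535
endloop
endfacet
facet normal 0.905 0.324 -0.275
outer loop
vertex -2.494 -1.635 -1.535
vertex -2.242 -1.39 -0.415
vertex -2.162 -2.062 -0.945
endloop
endfacet
facet normal 0.905 0.325 -0.275
outer loop
vertex -2.574 -0.963 -1.004
vertex -2.242 -1.39 -0.415
vertex -2.494 -1.635 -1.535
endloop
endfacet
facet normal 0.299 0.856 -0.422
outer loop
vertex -1.53 3.375 -0.813
vertex -2.074 4.005 0.079
vertex -0.91 3.658 0.199
endloop
endfacet
facet normal 0.761 0.330 -0.559
outer loop
vertex -1.53 3.375 -0.813
vertex -0.91 3.658 0.199
vertex -0.794 2.55 -0.298
endloop
endfacet
facet normal 0.408 -0.193 -0.892
outer loop
vertex -1.53 3.375 -0.813
vertex -0.794 2.55 -0.298
vertex -1.886 2.212 -0.725
endloop
endfacet
facet normal -0.272 0.010 -0.962
outer loop
vertex -1.53 3.375 -0.813
vertex -1.886 2.212 -0.725
vertex -2.676 3.111 -0.492
endloop
endfacet
facet normal -0.340 0.658 -0.672
outer loop
vertex -1.53 3.375 -0.813
vertex -2.676 3.111 -0.492
vertex -2.074 4.005 0.079
endloop
endfacet
facet normal 0.995 0.074 0.067
outer loop
vertex -0.794 2.55 -0.298
vertex -0.91 3.658 0.199
vertex -0.884 2.669 0.912
endloop
endfacet
facet normal 0.246 0.926 0.287
outer loop
vertex -0.91 3.658 0.199
vertex -2.074 4.005 0.079
vertex -1.674 3.568 1.145
endloop
endfacet
facet normal -0.787 0.605 -0.118
outer loop
vertex -2.074 4.005 0.079
vertex -2.676 3.111 -0.492
vertex -2.766 3.23 0.718
endloop
endfacet
facet normal -0.677 -0.442 -0.589
outer loop
vertex -2.676 3.111 -0.492
vertex -1.886 2.212 -0.725
vertex -2.65 2.122 0.221
endloop
endfacet
facet normal 0.424 -0.771 -0.475
outer loop
vertex -1.886 2.212 -0.725
vertex -0.794 2.55 -0.298
vertex -1.486 1.775 0.341
endloop
endfacet
facet normal 0.272 -0.010 0.962
outer loop
vertex -2.03 2.405 1.233
vertex -0.884 2.669 0.912
vertex -1.674 3.568 1.145
endloop
endfacet
facet normal -0.408 0.193 0.892
outer loop
vertex -2.03 2.405 1.233
vertex -1.674 3.568 1.145
vertex -2.766 3.23 0.718
endloop
endfacet
facet normal -0.761 -0.330 0.559
outer loop
vertex -2.03 2.405 1.233
vertex -2.766 3.23 0.718
vertex -2.65 2.122 0.221
endloop
endfacet
facet normal -0.299 -0.856 0.422
outer loop
vertex -2.03 2.405 1.233
vertex -2.65 2.122 0.221
vertex -1.486 1.775 0.341
endloop
endfacet
facet normal 0.340 -0.658 0.672
outer loop
vertex -2.03 2.405 1.233
vertex -1.486 1.775 0.341
vertex -0.884 2.669 0.912
endloop
endfacet
facet normal 0.677 0.442 0.589
outer loop
vertex -1.674 3.568 1.145
vertex -0.884 2.669 0.912
vertex -0.91 3.658 0.199
endloop
endfacet
facet normal -0.424 0.771 0.475
outer loop
vertex -2.766 3.23 0.718
vertex -1.674 3.568 1.145
vertex -2.074 4.005 0.079
endloop
endfacet
facet normal -0.995 -0.074 -0.067
outer loop
vertex -2.65 2.122 0.221
vertex -2.766 3.23 0.718
vertex -2.676 3.111 -0.492
endloop
endfacet
facet normal -0.246 -0.926 -0.287
outer loop
vertex -1.486 1.775 0.341
vertex -2.65 2.122 0.221
vertex -1.886 2.212 -0.725
endloop
endfacet
facet normal 0.787 -0.605 0.118
outer loop
vertex -0.884 2.669 0.912
vertex -1.486 1.775 0.341
vertex -0.794 2.55 -0.298
endloop
endfacet
facet normal -0.623 0.533 0.572
outer loop
vertex -4.886 3.391 -0.763
vertex -3.781 3.647 0.203
vertex -4.483 4.741 -1.582
endloop
endfacet
facet normal -0.742 -0.172 -0.648
outer loop
vertex -3.959 4.293 -2.063
vertex -4.886 3.391 -0.763
vertex -4.483 4.741 -1.582
endloop
endfacet
facet normal -0.623 0.534 0.572
outer loop
vertex -4.483 4.741 -1.582
vertex -3.781 3.647 0.203
vertex -3.377 4.997 -0.617
endloop
endfacet
facet normal 0.247 0.828 -0.503
outer loop
vertex -3.377 4.997 -0.617
vertex -3.959 4.293 -2.063
vertex -4.483 4.741 -1.582
endloop
endfacet
facet normal -0.247 -0.829 0.502
outer loop
vertex -4.886 3.391 -0.763
vertex -3.257 3.199 -0.278
vertex -3.781 3.647 0.203
endloop
endfacet
facet normal -0.742 -0.172 -0.648
outer loop
vertex -4.363 2.943 -1.243
vertex -4.886 3.391 -0.763
vertex -3.959 4.293 -2.063
endloop
endfacet
facet normal -0.247 -0.828 0.503
outer loop
vertex -4.363 2.943 -1.243
vertex -3.257 3.199 -0.278
vertex -4.886 3.391 -0.763
endloop
endfacet
facet normal 0.742 0.172 0.648
outer loop
vertex -3.781 3.647 0.203
vertex -3.257 3.199 -0.278
vertex -3.377 4.997 -0.617
endloop
endfacet
facet normal 0.248 0.828 -0.503
outer loop
vertex -2.854 4.549 -1.097
vertex -3.959 4.293 -2.063
vertex -3.377 4.997 -0.617
endloop
endfacet
facet normal 0.742 0.172 0.648
outer loop
vertex -3.377 4.997 -0.617
vertex -3.257 3.199 -0.278
vertex -2.854 4.549 -1.097
endloop
endfacet
facet normal 0.623 -0.534 -0.572
outer loop
vertex -2.854 4.549 -1.097
vertex -4.363 2.943 -1.243
vertex -3.959 4.293 -2.063
endloop
endfacet
facet normal 0.623 -0.533 -0.572
outer loop
vertex -3.257 3.199 -0.278
vertex -4.363 2.943 -1.243
vertex -2.854 4.549 -1.097
endloop
endfacet

endsolid


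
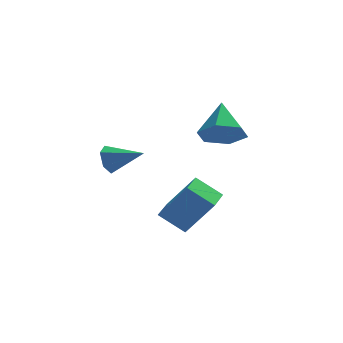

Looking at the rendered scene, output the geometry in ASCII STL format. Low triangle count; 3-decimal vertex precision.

solid 
facet normal -0.023 -0.783 -0.622
outer loop
vertex 3.92 0.745 -0.712
vertex 3.228 1.232 -1.299
vertex 4.234 1.349 -1.484
endloop
endfacet
facet normal 0.869 0.151 0.472
outer loop
vertex 3.92 0.745 -0.712
vertex 4.234 1.349 -1.484
vertex 3.272 2.688 -0.141
endloop
endfacet
facet normal -0.024 -0.782 -0.623
outer loop
vertex 4.234 1.349 -1.484
vertex 3.228 1.232 -1.299
vertex 3.542 1.837 -2.071
endloop
endfacet
facet normal 0.678 0.703 -0.215
outer loop
vertex 4.234 1.349 -1.484
vertex 3.542 1.837 -2.071
vertex 3.272 2.688 -0.141
endloop
endfacet
facet normal -0.024 -0.782 -0.623
outer loop
vertex 3.542 1.837 -2.071
vertex 3.228 1.232 -1.299
vertex 2.536 1.72 -1.885
endloop
endfacet
facet normal -0.181 0.890 -0.418
outer loop
vertex 3.542 1.837 -2.071
vertex 2.536 1.72 -1.885
vertex 3.272 2.688 -0.141
endloop
endfacet
facet normal -0.024 -0.782 -0.623
outer loop
vertex 2.536 1.72 -1.885
vertex 3.228 1.232 -1.299
vertex 2.221 1.115 -1.113
endloop
endfacet
facet normal -0.848 0.526 0.066
outer loop
vertex 2.536 1.72 -1.885
vertex 2.221 1.115 -1.113
vertex 3.272 2.688 -0.141
endloop
endfacet
facet normal -0.024 -0.783 -0.622
outer loop
vertex 2.221 1.115 -1.113
vertex 3.228 1.232 -1.299
vertex 2.913 0.628 -0.526
endloop
endfacet
facet normal -0.657 -0.026 0.753
outer loop
vertex 2.221 1.115 -1.113
vertex 2.913 0.628 -0.526
vertex 3.272 2.688 -0.141
endloop
endfacet
facet normal -0.024 -0.783 -0.622
outer loop
vertex 2.913 0.628 -0.526
vertex 3.228 1.232 -1.299
vertex 3.92 0.745 -0.712
endloop
endfacet
facet normal 0.201 -0.214 0.956
outer loop
vertex 2.913 0.628 -0.526
vertex 3.92 0.745 -0.712
vertex 3.272 2.688 -0.141
endloop
endfacet
facet normal -0.770 0.254 0.585
outer loop
vertex 1.655 -3.38 -2.011
vertex 2.027 -2.177 -2.044
vertex 0.592 -3.092 -3.535
endloop
endfacet
facet normal -0.296 -0.955 0.026
outer loop
vertex 1.593 -3.423 -4.296
vertex 1.655 -3.38 -2.011
vertex 0.592 -3.092 -3.535
endloop
endfacet
facet normal -0.770 0.254 0.585
outer loop
vertex 0.592 -3.092 -3.535
vertex 2.027 -2.177 -2.044
vertex 0.964 -1.889 -3.568
endloop
endfacet
facet normal -0.566 0.153 -0.810
outer loop
vertex 0.964 -1.889 -3.568
vertex 1.593 -3.423 -4.296
vertex 0.592 -3.092 -3.535
endloop
endfacet
facet normal 0.566 -0.153 0.810
outer loop
vertex 1.655 -3.38 -2.011
vertex 3.028 -2.508 -2.805
vertex 2.027 -2.177 -2.044
endloop
endfacet
facet normal -0.296 -0.955 0.026
outer loop
vertex 2.656 -3.711 -2.772
vertex 1.655 -3.38 -2.011
vertex 1.593 -3.423 -4.296
endloop
endfacet
facet normal 0.566 -0.153 0.810
outer loop
vertex 2.656 -3.711 -2.772
vertex 3.028 -2.508 -2.805
vertex 1.655 -3.38 -2.011
endloop
endfacet
facet normal 0.296 0.955 -0.026
outer loop
vertex 2.027 -2.177 -2.044
vertex 3.028 -2.508 -2.805
vertex 0.964 -1.889 -3.568
endloop
endfacet
facet normal -0.566 0.153 -0.810
outer loop
vertex 1.965 -2.22 -4.329
vertex 1.593 -3.423 -4.296
vertex 0.964 -1.889 -3.568
endloop
endfacet
facet normal 0.296 0.955 -0.026
outer loop
vertex 0.964 -1.889 -3.568
vertex 3.028 -2.508 -2.805
vertex 1.965 -2.22 -4.329
endloop
endfacet
facet normal 0.770 -0.254 -0.585
outer loop
vertex 1.965 -2.22 -4.329
vertex 2.656 -3.711 -2.772
vertex 1.593 -3.423 -4.296
endloop
endfacet
facet normal 0.770 -0.254 -0.585
outer loop
vertex 3.028 -2.508 -2.805
vertex 2.656 -3.711 -2.772
vertex 1.965 -2.22 -4.329
endloop
endfacet
facet normal -0.903 0.271 -0.333
outer loop
vertex -0.942 -0.921 -1.99
vertex -1.233 -1.248 -1.468
vertex -1.059 -0.593 -1.406
endloop
endfacet
facet normal 0.698 0.675 -0.239
outer loop
vertex -0.942 -0.921 -1.99
vertex -1.059 -0.593 -1.406
vertex 0.113 -1.652 -0.972
endloop
endfacet
facet normal -0.903 0.271 -0.334
outer loop
vertex -1.059 -0.593 -1.406
vertex -1.233 -1.248 -1.468
vertex -1.35 -0.919 -0.885
endloop
endfacet
facet normal 0.376 0.676 0.633
outer loop
vertex -1.059 -0.593 -1.406
vertex -1.35 -0.919 -0.885
vertex 0.113 -1.652 -0.972
endloop
endfacet
facet normal -0.903 0.270 -0.334
outer loop
vertex -1.35 -0.919 -0.885
vertex -1.233 -1.248 -1.468
vertex -1.523 -1.574 -0.947
endloop
endfacet
facet normal 0.011 -0.097 0.995
outer loop
vertex -1.35 -0.919 -0.885
vertex -1.523 -1.574 -0.947
vertex 0.113 -1.652 -0.972
endloop
endfacet
facet normal -0.903 0.271 -0.333
outer loop
vertex -1.523 -1.574 -0.947
vertex -1.233 -1.248 -1.468
vertex -1.406 -1.902 -1.531
endloop
endfacet
facet normal -0.034 -0.874 0.484
outer loop
vertex -1.523 -1.574 -0.947
vertex -1.406 -1.902 -1.531
vertex 0.113 -1.652 -0.972
endloop
endfacet
facet normal -0.903 0.271 -0.333
outer loop
vertex -1.406 -1.902 -1.531
vertex -1.233 -1.248 -1.468
vertex -1.116 -1.576 -2.052
endloop
endfacet
facet normal 0.287 -0.876 -0.388
outer loop
vertex -1.406 -1.902 -1.531
vertex -1.116 -1.576 -2.052
vertex 0.113 -1.652 -0.972
endloop
endfacet
facet normal -0.903 0.271 -0.333
outer loop
vertex -1.116 -1.576 -2.052
vertex -1.233 -1.248 -1.468
vertex -0.942 -0.921 -1.99
endloop
endfacet
facet normal 0.653 -0.102 -0.750
outer loop
vertex -1.116 -1.576 -2.052
vertex -0.942 -0.921 -1.99
vertex 0.113 -1.652 -0.972
endloop
endfacet

endsolid


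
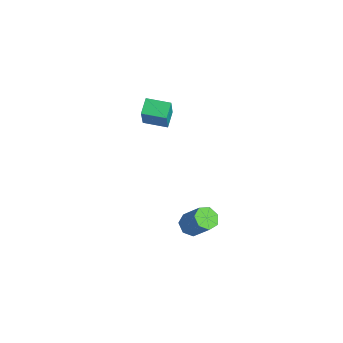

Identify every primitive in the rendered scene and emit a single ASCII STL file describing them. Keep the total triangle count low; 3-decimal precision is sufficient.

solid 
facet normal -0.445 0.274 -0.853
outer loop
vertex -4.32 -1.721 1.717
vertex -3.549 -0.821 1.604
vertex -3.763 -2.256 1.255
endloop
endfacet
facet normal -0.647 -0.756 0.095
outer loop
vertex -3.011 -2.719 2.696
vertex -4.32 -1.721 1.717
vertex -3.763 -2.256 1.255
endloop
endfacet
facet normal -0.445 0.274 -0.853
outer loop
vertex -3.763 -2.256 1.255
vertex -3.549 -0.821 1.604
vertex -2.992 -1.356 1.142
endloop
endfacet
facet normal 0.619 -0.594 -0.514
outer loop
vertex -2.992 -1.356 1.142
vertex -3.011 -2.719 2.696
vertex -3.763 -2.256 1.255
endloop
endfacet
facet normal -0.619 0.594 0.514
outer loop
vertex -4.32 -1.721 1.717
vertex -2.797 -1.284 3.045
vertex -3.549 -0.821 1.604
endloop
endfacet
facet normal -0.647 -0.756 0.095
outer loop
vertex -3.568 -2.184 3.158
vertex -4.32 -1.721 1.717
vertex -3.011 -2.719 2.696
endloop
endfacet
facet normal -0.619 0.594 0.514
outer loop
vertex -3.568 -2.184 3.158
vertex -2.797 -1.284 3.045
vertex -4.32 -1.721 1.717
endloop
endfacet
facet normal 0.647 0.756 -0.095
outer loop
vertex -3.549 -0.821 1.604
vertex -2.797 -1.284 3.045
vertex -2.992 -1.356 1.142
endloop
endfacet
facet normal 0.619 -0.594 -0.514
outer loop
vertex -2.24 -1.819 2.583
vertex -3.011 -2.719 2.696
vertex -2.992 -1.356 1.142
endloop
endfacet
facet normal 0.647 0.756 -0.095
outer loop
vertex -2.992 -1.356 1.142
vertex -2.797 -1.284 3.045
vertex -2.24 -1.819 2.583
endloop
endfacet
facet normal 0.445 -0.274 0.853
outer loop
vertex -2.24 -1.819 2.583
vertex -3.568 -2.184 3.158
vertex -3.011 -2.719 2.696
endloop
endfacet
facet normal 0.445 -0.274 0.853
outer loop
vertex -2.797 -1.284 3.045
vertex -3.568 -2.184 3.158
vertex -2.24 -1.819 2.583
endloop
endfacet
facet normal -0.604 -0.227 -0.764
outer loop
vertex -0.245 -1.049 -4.538
vertex -0.59 -1.44 -4.149
vertex -0.677 -0.807 -4.268
endloop
endfacet
facet normal 0.219 0.874 -0.433
outer loop
vertex -0.245 -1.049 -4.538
vertex -0.677 -0.807 -4.268
vertex 0.654 -0.71 -3.4
endloop
endfacet
facet normal 0.219 0.874 -0.433
outer loop
vertex 0.654 -0.71 -3.4
vertex -0.677 -0.807 -4.268
vertex 0.222 -0.468 -3.13
endloop
endfacet
facet normal 0.605 0.228 0.763
outer loop
vertex 0.654 -0.71 -3.4
vertex 0.222 -0.468 -3.13
vertex 0.31 -1.1 -3.011
endloop
endfacet
facet normal -0.603 -0.227 -0.765
outer loop
vertex -0.677 -0.807 -4.268
vertex -0.59 -1.44 -4.149
vertex -1.044 -1.041 -3.909
endloop
endfacet
facet normal -0.462 0.881 0.102
outer loop
vertex -0.677 -0.807 -4.268
vertex -1.044 -1.041 -3.909
vertex 0.222 -0.468 -3.13
endloop
endfacet
facet normal -0.462 0.881 0.103
outer loop
vertex 0.222 -0.468 -3.13
vertex -1.044 -1.041 -3.909
vertex -0.144 -0.702 -2.771
endloop
endfacet
facet normal 0.604 0.228 0.764
outer loop
vertex 0.222 -0.468 -3.13
vertex -0.144 -0.702 -2.771
vertex 0.31 -1.1 -3.011
endloop
endfacet
facet normal -0.604 -0.227 -0.764
outer loop
vertex -1.044 -1.041 -3.909
vertex -0.59 -1.44 -4.149
vertex -1.068 -1.576 -3.731
endloop
endfacet
facet normal -0.796 0.223 0.563
outer loop
vertex -1.044 -1.041 -3.909
vertex -1.068 -1.576 -3.731
vertex -0.144 -0.702 -2.771
endloop
endfacet
facet normal -0.796 0.225 0.561
outer loop
vertex -0.144 -0.702 -2.771
vertex -1.068 -1.576 -3.731
vertex -0.169 -1.236 -2.592
endloop
endfacet
facet normal 0.604 0.228 0.764
outer loop
vertex -0.144 -0.702 -2.771
vertex -0.169 -1.236 -2.592
vertex 0.31 -1.1 -3.011
endloop
endfacet
facet normal -0.603 -0.229 -0.764
outer loop
vertex -1.068 -1.576 -3.731
vertex -0.59 -1.44 -4.149
vertex -0.732 -2.008 -3.867
endloop
endfacet
facet normal -0.530 -0.601 0.598
outer loop
vertex -1.068 -1.576 -3.731
vertex -0.732 -2.008 -3.867
vertex -0.169 -1.236 -2.592
endloop
endfacet
facet normal -0.530 -0.601 0.598
outer loop
vertex -0.169 -1.236 -2.592
vertex -0.732 -2.008 -3.867
vertex 0.167 -1.669 -2.729
endloop
endfacet
facet normal 0.604 0.227 0.764
outer loop
vertex -0.169 -1.236 -2.592
vertex 0.167 -1.669 -2.729
vertex 0.31 -1.1 -3.011
endloop
endfacet
facet normal -0.604 -0.228 -0.764
outer loop
vertex -0.732 -2.008 -3.867
vertex -0.59 -1.44 -4.149
vertex -0.289 -2.012 -4.216
endloop
endfacet
facet normal 0.135 -0.974 0.183
outer loop
vertex -0.732 -2.008 -3.867
vertex -0.289 -2.012 -4.216
vertex 0.167 -1.669 -2.729
endloop
endfacet
facet normal 0.135 -0.974 0.183
outer loop
vertex 0.167 -1.669 -2.729
vertex -0.289 -2.012 -4.216
vertex 0.61 -1.673 -3.078
endloop
endfacet
facet normal 0.604 0.227 0.764
outer loop
vertex 0.167 -1.669 -2.729
vertex 0.61 -1.673 -3.078
vertex 0.31 -1.1 -3.011
endloop
endfacet
facet normal -0.604 -0.228 -0.764
outer loop
vertex -0.289 -2.012 -4.216
vertex -0.59 -1.44 -4.149
vertex -0.072 -1.585 -4.515
endloop
endfacet
facet normal 0.698 -0.613 -0.369
outer loop
vertex -0.289 -2.012 -4.216
vertex -0.072 -1.585 -4.515
vertex 0.61 -1.673 -3.078
endloop
endfacet
facet normal 0.699 -0.613 -0.369
outer loop
vertex 0.61 -1.673 -3.078
vertex -0.072 -1.585 -4.515
vertex 0.827 -1.246 -3.376
endloop
endfacet
facet normal 0.604 0.227 0.764
outer loop
vertex 0.61 -1.673 -3.078
vertex 0.827 -1.246 -3.376
vertex 0.31 -1.1 -3.011
endloop
endfacet
facet normal -0.604 -0.228 -0.764
outer loop
vertex -0.072 -1.585 -4.515
vertex -0.59 -1.44 -4.149
vertex -0.245 -1.049 -4.538
endloop
endfacet
facet normal 0.736 0.210 -0.643
outer loop
vertex -0.072 -1.585 -4.515
vertex -0.245 -1.049 -4.538
vertex 0.827 -1.246 -3.376
endloop
endfacet
facet normal 0.736 0.209 -0.644
outer loop
vertex 0.827 -1.246 -3.376
vertex -0.245 -1.049 -4.538
vertex 0.654 -0.71 -3.4
endloop
endfacet
facet normal 0.604 0.229 0.764
outer loop
vertex 0.827 -1.246 -3.376
vertex 0.654 -0.71 -3.4
vertex 0.31 -1.1 -3.011
endloop
endfacet

endsolid


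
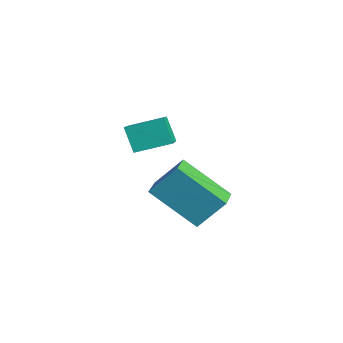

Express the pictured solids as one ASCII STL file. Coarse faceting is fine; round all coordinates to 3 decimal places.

solid 
facet normal -0.852 0.503 -0.146
outer loop
vertex -1.215 0.998 -2.837
vertex -0.959 1.667 -2.03
vertex -0.45 1.985 -3.9
endloop
endfacet
facet normal -0.237 -0.621 -0.747
outer loop
vertex 0.419 1.473 -3.75
vertex -1.215 0.998 -2.837
vertex -0.45 1.985 -3.9
endloop
endfacet
facet normal -0.852 0.502 -0.147
outer loop
vertex -0.45 1.985 -3.9
vertex -0.959 1.667 -2.03
vertex -0.194 2.655 -3.092
endloop
endfacet
facet normal 0.467 0.602 -0.647
outer loop
vertex -0.194 2.655 -3.092
vertex 0.419 1.473 -3.75
vertex -0.45 1.985 -3.9
endloop
endfacet
facet normal -0.467 -0.602 0.647
outer loop
vertex -1.215 0.998 -2.837
vertex -0.09 1.155 -1.88
vertex -0.959 1.667 -2.03
endloop
endfacet
facet normal -0.238 -0.620 -0.748
outer loop
vertex -0.346 0.485 -2.688
vertex -1.215 0.998 -2.837
vertex 0.419 1.473 -3.75
endloop
endfacet
facet normal -0.467 -0.602 0.647
outer loop
vertex -0.346 0.485 -2.688
vertex -0.09 1.155 -1.88
vertex -1.215 0.998 -2.837
endloop
endfacet
facet normal 0.237 0.621 0.748
outer loop
vertex -0.959 1.667 -2.03
vertex -0.09 1.155 -1.88
vertex -0.194 2.655 -3.092
endloop
endfacet
facet normal 0.467 0.602 -0.647
outer loop
vertex 0.675 2.142 -2.943
vertex 0.419 1.473 -3.75
vertex -0.194 2.655 -3.092
endloop
endfacet
facet normal 0.238 0.620 0.747
outer loop
vertex -0.194 2.655 -3.092
vertex -0.09 1.155 -1.88
vertex 0.675 2.142 -2.943
endloop
endfacet
facet normal 0.852 -0.503 0.146
outer loop
vertex 0.675 2.142 -2.943
vertex -0.346 0.485 -2.688
vertex 0.419 1.473 -3.75
endloop
endfacet
facet normal 0.852 -0.502 0.147
outer loop
vertex -0.09 1.155 -1.88
vertex -0.346 0.485 -2.688
vertex 0.675 2.142 -2.943
endloop
endfacet
facet normal -0.848 0.386 -0.363
outer loop
vertex -1.196 0.305 -0.708
vertex -0.909 1.199 -0.427
vertex -0.838 0.416 -1.426
endloop
endfacet
facet normal -0.293 -0.912 -0.287
outer loop
vertex 0.689 -0.279 -0.773
vertex -1.196 0.305 -0.708
vertex -0.838 0.416 -1.426
endloop
endfacet
facet normal -0.848 0.386 -0.363
outer loop
vertex -0.838 0.416 -1.426
vertex -0.909 1.199 -0.427
vertex -0.551 1.31 -1.145
endloop
endfacet
facet normal 0.442 0.137 -0.887
outer loop
vertex -0.551 1.31 -1.145
vertex 0.689 -0.279 -0.773
vertex -0.838 0.416 -1.426
endloop
endfacet
facet normal -0.442 -0.137 0.887
outer loop
vertex -1.196 0.305 -0.708
vertex 0.618 0.504 0.226
vertex -0.909 1.199 -0.427
endloop
endfacet
facet normal -0.293 -0.912 -0.287
outer loop
vertex 0.331 -0.39 -0.055
vertex -1.196 0.305 -0.708
vertex 0.689 -0.279 -0.773
endloop
endfacet
facet normal -0.442 -0.137 0.887
outer loop
vertex 0.331 -0.39 -0.055
vertex 0.618 0.504 0.226
vertex -1.196 0.305 -0.708
endloop
endfacet
facet normal 0.293 0.912 0.287
outer loop
vertex -0.909 1.199 -0.427
vertex 0.618 0.504 0.226
vertex -0.551 1.31 -1.145
endloop
endfacet
facet normal 0.442 0.137 -0.887
outer loop
vertex 0.976 0.615 -0.492
vertex 0.689 -0.279 -0.773
vertex -0.551 1.31 -1.145
endloop
endfacet
facet normal 0.293 0.912 0.287
outer loop
vertex -0.551 1.31 -1.145
vertex 0.618 0.504 0.226
vertex 0.976 0.615 -0.492
endloop
endfacet
facet normal 0.848 -0.386 0.363
outer loop
vertex 0.976 0.615 -0.492
vertex 0.331 -0.39 -0.055
vertex 0.689 -0.279 -0.773
endloop
endfacet
facet normal 0.848 -0.386 0.363
outer loop
vertex 0.618 0.504 0.226
vertex 0.331 -0.39 -0.055
vertex 0.976 0.615 -0.492
endloop
endfacet

endsolid


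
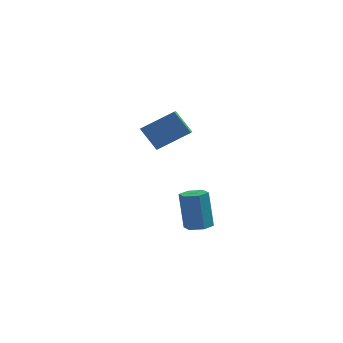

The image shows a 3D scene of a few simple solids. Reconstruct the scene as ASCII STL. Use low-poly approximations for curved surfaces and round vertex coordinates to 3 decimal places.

solid 
facet normal 0.122 -0.263 -0.957
outer loop
vertex 4.558 -4.284 -1.467
vertex 3.803 -4.195 -1.588
vertex 4.282 -3.6 -1.69
endloop
endfacet
facet normal 0.926 0.378 0.015
outer loop
vertex 4.558 -4.284 -1.467
vertex 4.282 -3.6 -1.69
vertex 4.292 -3.714 0.61
endloop
endfacet
facet normal 0.925 0.379 0.015
outer loop
vertex 4.292 -3.714 0.61
vertex 4.282 -3.6 -1.69
vertex 4.016 -3.031 0.387
endloop
endfacet
facet normal -0.124 0.262 0.957
outer loop
vertex 4.292 -3.714 0.61
vertex 4.016 -3.031 0.387
vertex 3.537 -3.625 0.488
endloop
endfacet
facet normal 0.123 -0.263 -0.957
outer loop
vertex 4.282 -3.6 -1.69
vertex 3.803 -4.195 -1.588
vertex 3.527 -3.512 -1.811
endloop
endfacet
facet normal 0.151 0.958 -0.243
outer loop
vertex 4.282 -3.6 -1.69
vertex 3.527 -3.512 -1.811
vertex 4.016 -3.031 0.387
endloop
endfacet
facet normal 0.152 0.958 -0.243
outer loop
vertex 4.016 -3.031 0.387
vertex 3.527 -3.512 -1.811
vertex 3.26 -2.942 0.266
endloop
endfacet
facet normal -0.122 0.262 0.957
outer loop
vertex 4.016 -3.031 0.387
vertex 3.26 -2.942 0.266
vertex 3.537 -3.625 0.488
endloop
endfacet
facet normal 0.124 -0.262 -0.957
outer loop
vertex 3.527 -3.512 -1.811
vertex 3.803 -4.195 -1.588
vertex 3.048 -4.106 -1.71
endloop
endfacet
facet normal -0.773 0.579 -0.258
outer loop
vertex 3.527 -3.512 -1.811
vertex 3.048 -4.106 -1.71
vertex 3.26 -2.942 0.266
endloop
endfacet
facet normal -0.774 0.579 -0.258
outer loop
vertex 3.26 -2.942 0.266
vertex 3.048 -4.106 -1.71
vertex 2.782 -3.536 0.367
endloop
endfacet
facet normal -0.123 0.261 0.957
outer loop
vertex 3.26 -2.942 0.266
vertex 2.782 -3.536 0.367
vertex 3.537 -3.625 0.488
endloop
endfacet
facet normal 0.124 -0.262 -0.957
outer loop
vertex 3.048 -4.106 -1.71
vertex 3.803 -4.195 -1.588
vertex 3.324 -4.789 -1.487
endloop
endfacet
facet normal -0.925 -0.379 -0.015
outer loop
vertex 3.048 -4.106 -1.71
vertex 3.324 -4.789 -1.487
vertex 2.782 -3.536 0.367
endloop
endfacet
facet normal -0.926 -0.378 -0.015
outer loop
vertex 2.782 -3.536 0.367
vertex 3.324 -4.789 -1.487
vertex 3.058 -4.22 0.59
endloop
endfacet
facet normal -0.122 0.263 0.957
outer loop
vertex 2.782 -3.536 0.367
vertex 3.058 -4.22 0.59
vertex 3.537 -3.625 0.488
endloop
endfacet
facet normal 0.122 -0.262 -0.957
outer loop
vertex 3.324 -4.789 -1.487
vertex 3.803 -4.195 -1.588
vertex 4.08 -4.878 -1.366
endloop
endfacet
facet normal -0.152 -0.958 0.243
outer loop
vertex 3.324 -4.789 -1.487
vertex 4.08 -4.878 -1.366
vertex 3.058 -4.22 0.59
endloop
endfacet
facet normal -0.151 -0.958 0.244
outer loop
vertex 3.058 -4.22 0.59
vertex 4.08 -4.878 -1.366
vertex 3.813 -4.308 0.711
endloop
endfacet
facet normal -0.123 0.263 0.957
outer loop
vertex 3.058 -4.22 0.59
vertex 3.813 -4.308 0.711
vertex 3.537 -3.625 0.488
endloop
endfacet
facet normal 0.123 -0.261 -0.957
outer loop
vertex 4.08 -4.878 -1.366
vertex 3.803 -4.195 -1.588
vertex 4.558 -4.284 -1.467
endloop
endfacet
facet normal 0.774 -0.579 0.258
outer loop
vertex 4.08 -4.878 -1.366
vertex 4.558 -4.284 -1.467
vertex 3.813 -4.308 0.711
endloop
endfacet
facet normal 0.773 -0.580 0.258
outer loop
vertex 3.813 -4.308 0.711
vertex 4.558 -4.284 -1.467
vertex 4.292 -3.714 0.61
endloop
endfacet
facet normal -0.124 0.262 0.957
outer loop
vertex 3.813 -4.308 0.711
vertex 4.292 -3.714 0.61
vertex 3.537 -3.625 0.488
endloop
endfacet
facet normal -0.540 0.384 0.749
outer loop
vertex 0.641 2.174 2.033
vertex 2.439 2.597 3.114
vertex 0.704 3.401 1.449
endloop
endfacet
facet normal -0.840 -0.197 -0.505
outer loop
vertex 1.601 2.763 0.206
vertex 0.641 2.174 2.033
vertex 0.704 3.401 1.449
endloop
endfacet
facet normal -0.540 0.384 0.749
outer loop
vertex 0.704 3.401 1.449
vertex 2.439 2.597 3.114
vertex 2.502 3.824 2.53
endloop
endfacet
facet normal 0.046 0.902 -0.430
outer loop
vertex 2.502 3.824 2.53
vertex 1.601 2.763 0.206
vertex 0.704 3.401 1.449
endloop
endfacet
facet normal -0.046 -0.902 0.430
outer loop
vertex 0.641 2.174 2.033
vertex 3.336 1.959 1.871
vertex 2.439 2.597 3.114
endloop
endfacet
facet normal -0.840 -0.197 -0.505
outer loop
vertex 1.538 1.536 0.79
vertex 0.641 2.174 2.033
vertex 1.601 2.763 0.206
endloop
endfacet
facet normal -0.046 -0.902 0.430
outer loop
vertex 1.538 1.536 0.79
vertex 3.336 1.959 1.871
vertex 0.641 2.174 2.033
endloop
endfacet
facet normal 0.840 0.197 0.505
outer loop
vertex 2.439 2.597 3.114
vertex 3.336 1.959 1.871
vertex 2.502 3.824 2.53
endloop
endfacet
facet normal 0.046 0.902 -0.430
outer loop
vertex 3.399 3.186 1.287
vertex 1.601 2.763 0.206
vertex 2.502 3.824 2.53
endloop
endfacet
facet normal 0.840 0.197 0.505
outer loop
vertex 2.502 3.824 2.53
vertex 3.336 1.959 1.871
vertex 3.399 3.186 1.287
endloop
endfacet
facet normal 0.540 -0.384 -0.749
outer loop
vertex 3.399 3.186 1.287
vertex 1.538 1.536 0.79
vertex 1.601 2.763 0.206
endloop
endfacet
facet normal 0.540 -0.384 -0.749
outer loop
vertex 3.336 1.959 1.871
vertex 1.538 1.536 0.79
vertex 3.399 3.186 1.287
endloop
endfacet

endsolid


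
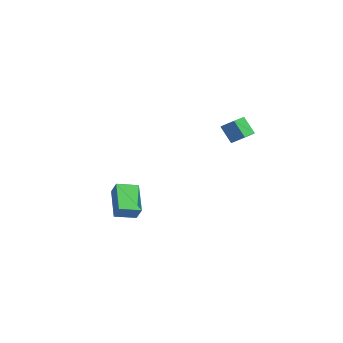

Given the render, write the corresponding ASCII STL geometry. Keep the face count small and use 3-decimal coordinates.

solid 
facet normal 0.647 0.044 -0.761
outer loop
vertex 4.283 1.234 3.068
vertex 3.799 1.575 2.676
vertex 4.251 1.943 3.082
endloop
endfacet
facet normal 0.761 0.022 0.649
outer loop
vertex 4.283 1.234 3.068
vertex 4.251 1.943 3.082
vertex 3.545 1.183 3.935
endloop
endfacet
facet normal 0.761 0.021 0.648
outer loop
vertex 3.545 1.183 3.935
vertex 4.251 1.943 3.082
vertex 3.513 1.892 3.95
endloop
endfacet
facet normal -0.647 -0.045 0.761
outer loop
vertex 3.545 1.183 3.935
vertex 3.513 1.892 3.95
vertex 3.061 1.525 3.544
endloop
endfacet
facet normal 0.647 0.045 -0.761
outer loop
vertex 4.251 1.943 3.082
vertex 3.799 1.575 2.676
vertex 3.767 2.284 2.691
endloop
endfacet
facet normal 0.341 0.876 0.342
outer loop
vertex 4.251 1.943 3.082
vertex 3.767 2.284 2.691
vertex 3.513 1.892 3.95
endloop
endfacet
facet normal 0.342 0.875 0.342
outer loop
vertex 3.513 1.892 3.95
vertex 3.767 2.284 2.691
vertex 3.029 2.234 3.558
endloop
endfacet
facet normal -0.647 -0.044 0.761
outer loop
vertex 3.513 1.892 3.95
vertex 3.029 2.234 3.558
vertex 3.061 1.525 3.544
endloop
endfacet
facet normal 0.647 0.045 -0.761
outer loop
vertex 3.767 2.284 2.691
vertex 3.799 1.575 2.676
vertex 3.315 1.917 2.285
endloop
endfacet
facet normal -0.418 0.855 -0.307
outer loop
vertex 3.767 2.284 2.691
vertex 3.315 1.917 2.285
vertex 3.029 2.234 3.558
endloop
endfacet
facet normal -0.420 0.854 -0.307
outer loop
vertex 3.029 2.234 3.558
vertex 3.315 1.917 2.285
vertex 2.577 1.866 3.152
endloop
endfacet
facet normal -0.647 -0.044 0.761
outer loop
vertex 3.029 2.234 3.558
vertex 2.577 1.866 3.152
vertex 3.061 1.525 3.544
endloop
endfacet
facet normal 0.647 0.045 -0.761
outer loop
vertex 3.315 1.917 2.285
vertex 3.799 1.575 2.676
vertex 3.347 1.208 2.27
endloop
endfacet
facet normal -0.761 -0.021 -0.649
outer loop
vertex 3.315 1.917 2.285
vertex 3.347 1.208 2.27
vertex 2.577 1.866 3.152
endloop
endfacet
facet normal -0.761 -0.022 -0.648
outer loop
vertex 2.577 1.866 3.152
vertex 3.347 1.208 2.27
vertex 2.609 1.157 3.138
endloop
endfacet
facet normal -0.647 -0.044 0.761
outer loop
vertex 2.577 1.866 3.152
vertex 2.609 1.157 3.138
vertex 3.061 1.525 3.544
endloop
endfacet
facet normal 0.647 0.044 -0.761
outer loop
vertex 3.347 1.208 2.27
vertex 3.799 1.575 2.676
vertex 3.831 0.866 2.662
endloop
endfacet
facet normal -0.342 -0.875 -0.342
outer loop
vertex 3.347 1.208 2.27
vertex 3.831 0.866 2.662
vertex 2.609 1.157 3.138
endloop
endfacet
facet normal -0.341 -0.876 -0.341
outer loop
vertex 2.609 1.157 3.138
vertex 3.831 0.866 2.662
vertex 3.093 0.816 3.529
endloop
endfacet
facet normal -0.647 -0.045 0.761
outer loop
vertex 2.609 1.157 3.138
vertex 3.093 0.816 3.529
vertex 3.061 1.525 3.544
endloop
endfacet
facet normal 0.647 0.044 -0.761
outer loop
vertex 3.831 0.866 2.662
vertex 3.799 1.575 2.676
vertex 4.283 1.234 3.068
endloop
endfacet
facet normal 0.419 -0.854 0.308
outer loop
vertex 3.831 0.866 2.662
vertex 4.283 1.234 3.068
vertex 3.093 0.816 3.529
endloop
endfacet
facet normal 0.419 -0.855 0.306
outer loop
vertex 3.093 0.816 3.529
vertex 4.283 1.234 3.068
vertex 3.545 1.183 3.935
endloop
endfacet
facet normal -0.647 -0.045 0.761
outer loop
vertex 3.093 0.816 3.529
vertex 3.545 1.183 3.935
vertex 3.061 1.525 3.544
endloop
endfacet
facet normal -0.510 0.049 -0.859
outer loop
vertex -3.338 -1.114 -3.427
vertex -2.775 -0.055 -3.701
vertex -1.955 -2.077 -4.304
endloop
endfacet
facet normal -0.458 -0.861 0.222
outer loop
vertex -1.465 -2.125 -3.479
vertex -3.338 -1.114 -3.427
vertex -1.955 -2.077 -4.304
endloop
endfacet
facet normal -0.509 0.050 -0.859
outer loop
vertex -1.955 -2.077 -4.304
vertex -2.775 -0.055 -3.701
vertex -1.391 -1.019 -4.577
endloop
endfacet
facet normal 0.728 -0.507 -0.462
outer loop
vertex -1.391 -1.019 -4.577
vertex -1.465 -2.125 -3.479
vertex -1.955 -2.077 -4.304
endloop
endfacet
facet normal -0.728 0.507 0.462
outer loop
vertex -3.338 -1.114 -3.427
vertex -2.285 -0.103 -2.876
vertex -2.775 -0.055 -3.701
endloop
endfacet
facet normal -0.458 -0.860 0.223
outer loop
vertex -2.849 -1.161 -2.603
vertex -3.338 -1.114 -3.427
vertex -1.465 -2.125 -3.479
endloop
endfacet
facet normal -0.728 0.507 0.461
outer loop
vertex -2.849 -1.161 -2.603
vertex -2.285 -0.103 -2.876
vertex -3.338 -1.114 -3.427
endloop
endfacet
facet normal 0.459 0.860 -0.222
outer loop
vertex -2.775 -0.055 -3.701
vertex -2.285 -0.103 -2.876
vertex -1.391 -1.019 -4.577
endloop
endfacet
facet normal 0.728 -0.507 -0.461
outer loop
vertex -0.902 -1.066 -3.753
vertex -1.465 -2.125 -3.479
vertex -1.391 -1.019 -4.577
endloop
endfacet
facet normal 0.458 0.861 -0.223
outer loop
vertex -1.391 -1.019 -4.577
vertex -2.285 -0.103 -2.876
vertex -0.902 -1.066 -3.753
endloop
endfacet
facet normal 0.510 -0.049 0.859
outer loop
vertex -0.902 -1.066 -3.753
vertex -2.849 -1.161 -2.603
vertex -1.465 -2.125 -3.479
endloop
endfacet
facet normal 0.510 -0.050 0.859
outer loop
vertex -2.285 -0.103 -2.876
vertex -2.849 -1.161 -2.603
vertex -0.902 -1.066 -3.753
endloop
endfacet

endsolid
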